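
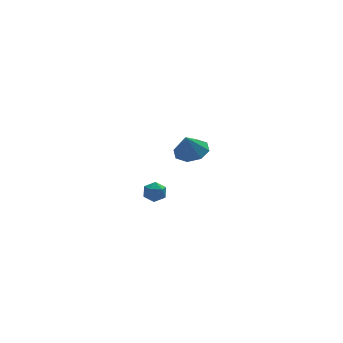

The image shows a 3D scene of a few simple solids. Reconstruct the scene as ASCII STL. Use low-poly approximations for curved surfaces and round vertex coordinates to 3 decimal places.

solid 
facet normal -0.869 0.453 -0.197
outer loop
vertex -0.71 -3.362 1.124
vertex -1.053 -3.928 1.335
vertex -0.895 -3.427 1.79
endloop
endfacet
facet normal -0.371 0.929 -0.012
outer loop
vertex -0.71 -3.362 1.124
vertex -0.895 -3.427 1.79
vertex -0.268 -3.179 1.627
endloop
endfacet
facet normal 0.175 0.866 -0.469
outer loop
vertex -0.71 -3.362 1.124
vertex -0.268 -3.179 1.627
vertex -0.038 -3.526 1.072
endloop
endfacet
facet normal 0.013 0.352 -0.936
outer loop
vertex -0.71 -3.362 1.124
vertex -0.038 -3.526 1.072
vertex -0.523 -3.989 0.891
endloop
endfacet
facet normal -0.633 0.097 -0.768
outer loop
vertex -0.71 -3.362 1.124
vertex -0.523 -3.989 0.891
vertex -1.053 -3.928 1.335
endloop
endfacet
facet normal -0.134 0.758 0.639
outer loop
vertex -0.268 -3.179 1.627
vertex -0.895 -3.427 1.79
vertex -0.337 -3.631 2.149
endloop
endfacet
facet normal -0.940 -0.012 0.340
outer loop
vertex -0.895 -3.427 1.79
vertex -1.053 -3.928 1.335
vertex -0.822 -4.094 1.968
endloop
endfacet
facet normal -0.557 -0.590 -0.584
outer loop
vertex -1.053 -3.928 1.335
vertex -0.523 -3.989 0.891
vertex -0.592 -4.441 1.413
endloop
endfacet
facet normal 0.487 -0.175 -0.856
outer loop
vertex -0.523 -3.989 0.891
vertex -0.038 -3.526 1.072
vertex 0.035 -4.193 1.25
endloop
endfacet
facet normal 0.748 0.656 -0.101
outer loop
vertex -0.038 -3.526 1.072
vertex -0.268 -3.179 1.627
vertex 0.193 -3.692 1.705
endloop
endfacet
facet normal -0.013 -0.352 0.936
outer loop
vertex -0.15 -4.258 1.916
vertex -0.337 -3.631 2.149
vertex -0.822 -4.094 1.968
endloop
endfacet
facet normal -0.175 -0.866 0.469
outer loop
vertex -0.15 -4.258 1.916
vertex -0.822 -4.094 1.968
vertex -0.592 -4.441 1.413
endloop
endfacet
facet normal 0.371 -0.929 0.012
outer loop
vertex -0.15 -4.258 1.916
vertex -0.592 -4.441 1.413
vertex 0.035 -4.193 1.25
endloop
endfacet
facet normal 0.869 -0.453 0.197
outer loop
vertex -0.15 -4.258 1.916
vertex 0.035 -4.193 1.25
vertex 0.193 -3.692 1.705
endloop
endfacet
facet normal 0.633 -0.097 0.768
outer loop
vertex -0.15 -4.258 1.916
vertex 0.193 -3.692 1.705
vertex -0.337 -3.631 2.149
endloop
endfacet
facet normal -0.487 0.175 0.856
outer loop
vertex -0.822 -4.094 1.968
vertex -0.337 -3.631 2.149
vertex -0.895 -3.427 1.79
endloop
endfacet
facet normal -0.748 -0.656 0.101
outer loop
vertex -0.592 -4.441 1.413
vertex -0.822 -4.094 1.968
vertex -1.053 -3.928 1.335
endloop
endfacet
facet normal 0.134 -0.758 -0.639
outer loop
vertex 0.035 -4.193 1.25
vertex -0.592 -4.441 1.413
vertex -0.523 -3.989 0.891
endloop
endfacet
facet normal 0.940 0.012 -0.340
outer loop
vertex 0.193 -3.692 1.705
vertex 0.035 -4.193 1.25
vertex -0.038 -3.526 1.072
endloop
endfacet
facet normal 0.557 0.590 0.584
outer loop
vertex -0.337 -3.631 2.149
vertex 0.193 -3.692 1.705
vertex -0.268 -3.179 1.627
endloop
endfacet
facet normal 0.304 0.227 -0.925
outer loop
vertex 4.554 3.813 0.258
vertex 3.584 3.599 -0.113
vertex 4.071 4.465 0.259
endloop
endfacet
facet normal 0.438 0.323 0.839
outer loop
vertex 4.554 3.813 0.258
vertex 4.071 4.465 0.259
vertex 3.156 3.281 1.193
endloop
endfacet
facet normal 0.304 0.227 -0.925
outer loop
vertex 4.071 4.465 0.259
vertex 3.584 3.599 -0.113
vertex 3.302 4.61 0.042
endloop
endfacet
facet normal -0.087 0.658 0.748
outer loop
vertex 4.071 4.465 0.259
vertex 3.302 4.61 0.042
vertex 3.156 3.281 1.193
endloop
endfacet
facet normal 0.303 0.226 -0.926
outer loop
vertex 3.302 4.61 0.042
vertex 3.584 3.599 -0.113
vertex 2.699 4.162 -0.265
endloop
endfacet
facet normal -0.663 0.530 0.528
outer loop
vertex 3.302 4.61 0.042
vertex 2.699 4.162 -0.265
vertex 3.156 3.281 1.193
endloop
endfacet
facet normal 0.303 0.227 -0.926
outer loop
vertex 2.699 4.162 -0.265
vertex 3.584 3.599 -0.113
vertex 2.614 3.386 -0.483
endloop
endfacet
facet normal -0.951 0.017 0.309
outer loop
vertex 2.699 4.162 -0.265
vertex 2.614 3.386 -0.483
vertex 3.156 3.281 1.193
endloop
endfacet
facet normal 0.303 0.226 -0.926
outer loop
vertex 2.614 3.386 -0.483
vertex 3.584 3.599 -0.113
vertex 3.097 2.734 -0.484
endloop
endfacet
facet normal -0.784 -0.581 0.217
outer loop
vertex 2.614 3.386 -0.483
vertex 3.097 2.734 -0.484
vertex 3.156 3.281 1.193
endloop
endfacet
facet normal 0.304 0.226 -0.926
outer loop
vertex 3.097 2.734 -0.484
vertex 3.584 3.599 -0.113
vertex 3.866 2.589 -0.267
endloop
endfacet
facet normal -0.259 -0.915 0.308
outer loop
vertex 3.097 2.734 -0.484
vertex 3.866 2.589 -0.267
vertex 3.156 3.281 1.193
endloop
endfacet
facet normal 0.304 0.226 -0.926
outer loop
vertex 3.866 2.589 -0.267
vertex 3.584 3.599 -0.113
vertex 4.469 3.036 0.04
endloop
endfacet
facet normal 0.316 -0.789 0.527
outer loop
vertex 3.866 2.589 -0.267
vertex 4.469 3.036 0.04
vertex 3.156 3.281 1.193
endloop
endfacet
facet normal 0.304 0.226 -0.925
outer loop
vertex 4.469 3.036 0.04
vertex 3.584 3.599 -0.113
vertex 4.554 3.813 0.258
endloop
endfacet
facet normal 0.605 -0.276 0.747
outer loop
vertex 4.469 3.036 0.04
vertex 4.554 3.813 0.258
vertex 3.156 3.281 1.193
endloop
endfacet

endsolid


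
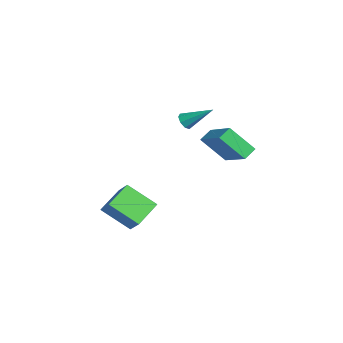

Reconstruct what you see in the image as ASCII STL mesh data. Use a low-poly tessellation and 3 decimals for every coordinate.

solid 
facet normal -0.392 -0.726 -0.566
outer loop
vertex -1.24 -0.075 1.753
vertex -1.607 0.244 1.598
vertex -1.14 0.122 1.431
endloop
endfacet
facet normal 0.957 -0.253 0.143
outer loop
vertex -1.24 -0.075 1.753
vertex -1.14 0.122 1.431
vertex -0.953 1.456 2.542
endloop
endfacet
facet normal -0.392 -0.725 -0.566
outer loop
vertex -1.14 0.122 1.431
vertex -1.607 0.244 1.598
vertex -1.314 0.391 1.207
endloop
endfacet
facet normal 0.881 0.223 -0.416
outer loop
vertex -1.14 0.122 1.431
vertex -1.314 0.391 1.207
vertex -0.953 1.456 2.542
endloop
endfacet
facet normal -0.391 -0.726 -0.566
outer loop
vertex -1.314 0.391 1.207
vertex -1.607 0.244 1.598
vertex -1.659 0.573 1.212
endloop
endfacet
facet normal 0.351 0.683 -0.640
outer loop
vertex -1.314 0.391 1.207
vertex -1.659 0.573 1.212
vertex -0.953 1.456 2.542
endloop
endfacet
facet normal -0.391 -0.726 -0.566
outer loop
vertex -1.659 0.573 1.212
vertex -1.607 0.244 1.598
vertex -1.973 0.562 1.443
endloop
endfacet
facet normal -0.323 0.858 -0.398
outer loop
vertex -1.659 0.573 1.212
vertex -1.973 0.562 1.443
vertex -0.953 1.456 2.542
endloop
endfacet
facet normal -0.390 -0.726 -0.567
outer loop
vertex -1.973 0.562 1.443
vertex -1.607 0.244 1.598
vertex -2.073 0.365 1.764
endloop
endfacet
facet normal -0.745 0.647 0.165
outer loop
vertex -1.973 0.562 1.443
vertex -2.073 0.365 1.764
vertex -0.953 1.456 2.542
endloop
endfacet
facet normal -0.390 -0.727 -0.565
outer loop
vertex -2.073 0.365 1.764
vertex -1.607 0.244 1.598
vertex -1.899 0.097 1.989
endloop
endfacet
facet normal -0.670 0.172 0.723
outer loop
vertex -2.073 0.365 1.764
vertex -1.899 0.097 1.989
vertex -0.953 1.456 2.542
endloop
endfacet
facet normal -0.391 -0.726 -0.565
outer loop
vertex -1.899 0.097 1.989
vertex -1.607 0.244 1.598
vertex -1.554 -0.085 1.984
endloop
endfacet
facet normal -0.139 -0.289 0.947
outer loop
vertex -1.899 0.097 1.989
vertex -1.554 -0.085 1.984
vertex -0.953 1.456 2.542
endloop
endfacet
facet normal -0.392 -0.726 -0.565
outer loop
vertex -1.554 -0.085 1.984
vertex -1.607 0.244 1.598
vertex -1.24 -0.075 1.753
endloop
endfacet
facet normal 0.534 -0.464 0.706
outer loop
vertex -1.554 -0.085 1.984
vertex -1.24 -0.075 1.753
vertex -0.953 1.456 2.542
endloop
endfacet
facet normal -0.554 0.718 0.421
outer loop
vertex 0.871 -3.64 -1.157
vertex 1.729 -3.457 -0.339
vertex 1.628 -2.432 -2.222
endloop
endfacet
facet normal -0.715 -0.153 -0.682
outer loop
vertex 2.471 -3.523 -2.861
vertex 0.871 -3.64 -1.157
vertex 1.628 -2.432 -2.222
endloop
endfacet
facet normal -0.555 0.718 0.420
outer loop
vertex 1.628 -2.432 -2.222
vertex 1.729 -3.457 -0.339
vertex 2.486 -2.248 -1.403
endloop
endfacet
facet normal 0.425 0.679 -0.598
outer loop
vertex 2.486 -2.248 -1.403
vertex 2.471 -3.523 -2.861
vertex 1.628 -2.432 -2.222
endloop
endfacet
facet normal -0.425 -0.679 0.598
outer loop
vertex 0.871 -3.64 -1.157
vertex 2.572 -4.548 -0.978
vertex 1.729 -3.457 -0.339
endloop
endfacet
facet normal -0.715 -0.152 -0.682
outer loop
vertex 1.714 -4.732 -1.797
vertex 0.871 -3.64 -1.157
vertex 2.471 -3.523 -2.861
endloop
endfacet
facet normal -0.425 -0.679 0.598
outer loop
vertex 1.714 -4.732 -1.797
vertex 2.572 -4.548 -0.978
vertex 0.871 -3.64 -1.157
endloop
endfacet
facet normal 0.715 0.153 0.682
outer loop
vertex 1.729 -3.457 -0.339
vertex 2.572 -4.548 -0.978
vertex 2.486 -2.248 -1.403
endloop
endfacet
facet normal 0.425 0.679 -0.598
outer loop
vertex 3.329 -3.34 -2.043
vertex 2.471 -3.523 -2.861
vertex 2.486 -2.248 -1.403
endloop
endfacet
facet normal 0.715 0.153 0.682
outer loop
vertex 2.486 -2.248 -1.403
vertex 2.572 -4.548 -0.978
vertex 3.329 -3.34 -2.043
endloop
endfacet
facet normal 0.555 -0.718 -0.421
outer loop
vertex 3.329 -3.34 -2.043
vertex 1.714 -4.732 -1.797
vertex 2.471 -3.523 -2.861
endloop
endfacet
facet normal 0.555 -0.718 -0.420
outer loop
vertex 2.572 -4.548 -0.978
vertex 1.714 -4.732 -1.797
vertex 3.329 -3.34 -2.043
endloop
endfacet
facet normal -0.859 -0.181 -0.478
outer loop
vertex -1.771 1.591 0.722
vertex -1.271 2.707 -0.599
vertex -1.423 0.972 0.331
endloop
endfacet
facet normal -0.278 -0.620 0.734
outer loop
vertex 0.391 1.353 1.339
vertex -1.771 1.591 0.722
vertex -1.423 0.972 0.331
endloop
endfacet
facet normal -0.860 -0.181 -0.477
outer loop
vertex -1.423 0.972 0.331
vertex -1.271 2.707 -0.599
vertex -0.924 2.088 -0.99
endloop
endfacet
facet normal 0.429 -0.763 -0.483
outer loop
vertex -0.924 2.088 -0.99
vertex 0.391 1.353 1.339
vertex -1.423 0.972 0.331
endloop
endfacet
facet normal -0.429 0.764 0.483
outer loop
vertex -1.771 1.591 0.722
vertex 0.543 3.088 0.409
vertex -1.271 2.707 -0.599
endloop
endfacet
facet normal -0.278 -0.619 0.734
outer loop
vertex 0.044 1.972 1.73
vertex -1.771 1.591 0.722
vertex 0.391 1.353 1.339
endloop
endfacet
facet normal -0.429 0.763 0.483
outer loop
vertex 0.044 1.972 1.73
vertex 0.543 3.088 0.409
vertex -1.771 1.591 0.722
endloop
endfacet
facet normal 0.278 0.620 -0.734
outer loop
vertex -1.271 2.707 -0.599
vertex 0.543 3.088 0.409
vertex -0.924 2.088 -0.99
endloop
endfacet
facet normal 0.429 -0.764 -0.483
outer loop
vertex 0.891 2.469 0.018
vertex 0.391 1.353 1.339
vertex -0.924 2.088 -0.99
endloop
endfacet
facet normal 0.278 0.620 -0.734
outer loop
vertex -0.924 2.088 -0.99
vertex 0.543 3.088 0.409
vertex 0.891 2.469 0.018
endloop
endfacet
facet normal 0.860 0.180 0.478
outer loop
vertex 0.891 2.469 0.018
vertex 0.044 1.972 1.73
vertex 0.391 1.353 1.339
endloop
endfacet
facet normal 0.860 0.181 0.478
outer loop
vertex 0.543 3.088 0.409
vertex 0.044 1.972 1.73
vertex 0.891 2.469 0.018
endloop
endfacet

endsolid


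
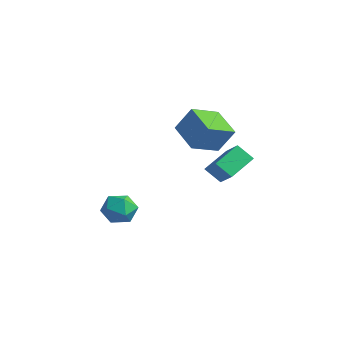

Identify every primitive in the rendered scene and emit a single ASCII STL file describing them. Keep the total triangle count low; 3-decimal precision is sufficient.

solid 
facet normal 0.483 0.767 -0.421
outer loop
vertex -1.907 -0.375 -3.587
vertex -2.695 0.348 -3.174
vertex -1.763 0.101 -2.555
endloop
endfacet
facet normal 0.938 0.246 -0.244
outer loop
vertex -1.907 -0.375 -3.587
vertex -1.763 0.101 -2.555
vertex -1.514 -1.006 -2.715
endloop
endfacet
facet normal 0.734 -0.348 -0.583
outer loop
vertex -1.907 -0.375 -3.587
vertex -1.514 -1.006 -2.715
vertex -2.292 -1.444 -3.433
endloop
endfacet
facet normal 0.153 -0.195 -0.969
outer loop
vertex -1.907 -0.375 -3.587
vertex -2.292 -1.444 -3.433
vertex -3.022 -0.607 -3.717
endloop
endfacet
facet normal -0.002 0.495 -0.869
outer loop
vertex -1.907 -0.375 -3.587
vertex -3.022 -0.607 -3.717
vertex -2.695 0.348 -3.174
endloop
endfacet
facet normal 0.880 0.132 0.457
outer loop
vertex -1.514 -1.006 -2.715
vertex -1.763 0.101 -2.555
vertex -2.058 -0.673 -1.763
endloop
endfacet
facet normal 0.145 0.975 0.171
outer loop
vertex -1.763 0.101 -2.555
vertex -2.695 0.348 -3.174
vertex -2.788 0.164 -2.047
endloop
endfacet
facet normal -0.640 0.533 -0.553
outer loop
vertex -2.695 0.348 -3.174
vertex -3.022 -0.607 -3.717
vertex -3.566 -0.274 -2.765
endloop
endfacet
facet normal -0.390 -0.582 -0.714
outer loop
vertex -3.022 -0.607 -3.717
vertex -2.292 -1.444 -3.433
vertex -3.317 -1.381 -2.925
endloop
endfacet
facet normal 0.550 -0.830 -0.090
outer loop
vertex -2.292 -1.444 -3.433
vertex -1.514 -1.006 -2.715
vertex -2.385 -1.628 -2.306
endloop
endfacet
facet normal -0.153 0.195 0.969
outer loop
vertex -3.173 -0.905 -1.893
vertex -2.058 -0.673 -1.763
vertex -2.788 0.164 -2.047
endloop
endfacet
facet normal -0.734 0.348 0.583
outer loop
vertex -3.173 -0.905 -1.893
vertex -2.788 0.164 -2.047
vertex -3.566 -0.274 -2.765
endloop
endfacet
facet normal -0.938 -0.246 0.244
outer loop
vertex -3.173 -0.905 -1.893
vertex -3.566 -0.274 -2.765
vertex -3.317 -1.381 -2.925
endloop
endfacet
facet normal -0.483 -0.767 0.421
outer loop
vertex -3.173 -0.905 -1.893
vertex -3.317 -1.381 -2.925
vertex -2.385 -1.628 -2.306
endloop
endfacet
facet normal 0.002 -0.495 0.869
outer loop
vertex -3.173 -0.905 -1.893
vertex -2.385 -1.628 -2.306
vertex -2.058 -0.673 -1.763
endloop
endfacet
facet normal 0.390 0.582 0.714
outer loop
vertex -2.788 0.164 -2.047
vertex -2.058 -0.673 -1.763
vertex -1.763 0.101 -2.555
endloop
endfacet
facet normal -0.550 0.830 0.090
outer loop
vertex -3.566 -0.274 -2.765
vertex -2.788 0.164 -2.047
vertex -2.695 0.348 -3.174
endloop
endfacet
facet normal -0.880 -0.132 -0.457
outer loop
vertex -3.317 -1.381 -2.925
vertex -3.566 -0.274 -2.765
vertex -3.022 -0.607 -3.717
endloop
endfacet
facet normal -0.145 -0.975 -0.171
outer loop
vertex -2.385 -1.628 -2.306
vertex -3.317 -1.381 -2.925
vertex -2.292 -1.444 -3.433
endloop
endfacet
facet normal 0.640 -0.533 0.553
outer loop
vertex -2.058 -0.673 -1.763
vertex -2.385 -1.628 -2.306
vertex -1.514 -1.006 -2.715
endloop
endfacet
facet normal -0.420 -0.307 -0.854
outer loop
vertex 1.852 0.852 3.16
vertex -0.005 1.257 3.927
vertex 1.958 2.677 2.452
endloop
endfacet
facet normal 0.906 -0.198 -0.374
outer loop
vertex 2.705 3.223 3.973
vertex 1.852 0.852 3.16
vertex 1.958 2.677 2.452
endloop
endfacet
facet normal -0.420 -0.307 -0.854
outer loop
vertex 1.958 2.677 2.452
vertex -0.005 1.257 3.927
vertex 0.1 3.082 3.22
endloop
endfacet
facet normal 0.054 0.931 -0.361
outer loop
vertex 0.1 3.082 3.22
vertex 2.705 3.223 3.973
vertex 1.958 2.677 2.452
endloop
endfacet
facet normal -0.054 -0.931 0.361
outer loop
vertex 1.852 0.852 3.16
vertex 0.742 1.803 5.448
vertex -0.005 1.257 3.927
endloop
endfacet
facet normal 0.906 -0.197 -0.375
outer loop
vertex 2.6 1.398 4.68
vertex 1.852 0.852 3.16
vertex 2.705 3.223 3.973
endloop
endfacet
facet normal -0.054 -0.931 0.361
outer loop
vertex 2.6 1.398 4.68
vertex 0.742 1.803 5.448
vertex 1.852 0.852 3.16
endloop
endfacet
facet normal -0.906 0.197 0.374
outer loop
vertex -0.005 1.257 3.927
vertex 0.742 1.803 5.448
vertex 0.1 3.082 3.22
endloop
endfacet
facet normal 0.054 0.931 -0.361
outer loop
vertex 0.848 3.628 4.74
vertex 2.705 3.223 3.973
vertex 0.1 3.082 3.22
endloop
endfacet
facet normal -0.906 0.198 0.375
outer loop
vertex 0.1 3.082 3.22
vertex 0.742 1.803 5.448
vertex 0.848 3.628 4.74
endloop
endfacet
facet normal 0.420 0.307 0.854
outer loop
vertex 0.848 3.628 4.74
vertex 2.6 1.398 4.68
vertex 2.705 3.223 3.973
endloop
endfacet
facet normal 0.420 0.307 0.854
outer loop
vertex 0.742 1.803 5.448
vertex 2.6 1.398 4.68
vertex 0.848 3.628 4.74
endloop
endfacet
facet normal -0.772 0.208 -0.601
outer loop
vertex 1.361 2.211 0.971
vertex 1.2 3.926 1.771
vertex 2.155 2.685 0.114
endloop
endfacet
facet normal 0.085 -0.903 -0.421
outer loop
vertex 3.46 2.334 1.129
vertex 1.361 2.211 0.971
vertex 2.155 2.685 0.114
endloop
endfacet
facet normal -0.772 0.208 -0.601
outer loop
vertex 2.155 2.685 0.114
vertex 1.2 3.926 1.771
vertex 1.994 4.4 0.915
endloop
endfacet
facet normal 0.630 0.376 -0.679
outer loop
vertex 1.994 4.4 0.915
vertex 3.46 2.334 1.129
vertex 2.155 2.685 0.114
endloop
endfacet
facet normal -0.630 -0.376 0.680
outer loop
vertex 1.361 2.211 0.971
vertex 2.505 3.575 2.786
vertex 1.2 3.926 1.771
endloop
endfacet
facet normal 0.085 -0.903 -0.421
outer loop
vertex 2.666 1.86 1.985
vertex 1.361 2.211 0.971
vertex 3.46 2.334 1.129
endloop
endfacet
facet normal -0.629 -0.377 0.680
outer loop
vertex 2.666 1.86 1.985
vertex 2.505 3.575 2.786
vertex 1.361 2.211 0.971
endloop
endfacet
facet normal -0.085 0.903 0.421
outer loop
vertex 1.2 3.926 1.771
vertex 2.505 3.575 2.786
vertex 1.994 4.4 0.915
endloop
endfacet
facet normal 0.629 0.376 -0.680
outer loop
vertex 3.299 4.049 1.929
vertex 3.46 2.334 1.129
vertex 1.994 4.4 0.915
endloop
endfacet
facet normal -0.084 0.903 0.421
outer loop
vertex 1.994 4.4 0.915
vertex 2.505 3.575 2.786
vertex 3.299 4.049 1.929
endloop
endfacet
facet normal 0.772 -0.208 0.601
outer loop
vertex 3.299 4.049 1.929
vertex 2.666 1.86 1.985
vertex 3.46 2.334 1.129
endloop
endfacet
facet normal 0.772 -0.208 0.600
outer loop
vertex 2.505 3.575 2.786
vertex 2.666 1.86 1.985
vertex 3.299 4.049 1.929
endloop
endfacet

endsolid


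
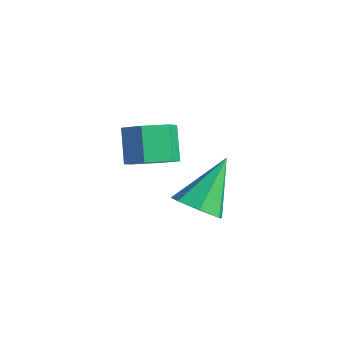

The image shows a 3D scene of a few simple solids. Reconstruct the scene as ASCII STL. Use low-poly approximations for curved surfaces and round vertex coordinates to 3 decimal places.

solid 
facet normal 0.161 -0.699 -0.696
outer loop
vertex -1.079 2.837 3.249
vertex -1.524 3.135 2.847
vertex -0.864 3.242 2.892
endloop
endfacet
facet normal 0.795 0.105 0.598
outer loop
vertex -1.079 2.837 3.249
vertex -0.864 3.242 2.892
vertex -1.776 4.225 3.933
endloop
endfacet
facet normal 0.161 -0.699 -0.697
outer loop
vertex -0.864 3.242 2.892
vertex -1.524 3.135 2.847
vertex -1.146 3.567 2.501
endloop
endfacet
facet normal 0.743 0.669 0.020
outer loop
vertex -0.864 3.242 2.892
vertex -1.146 3.567 2.501
vertex -1.776 4.225 3.933
endloop
endfacet
facet normal 0.162 -0.699 -0.696
outer loop
vertex -1.146 3.567 2.501
vertex -1.524 3.135 2.847
vertex -1.713 3.566 2.37
endloop
endfacet
facet normal 0.087 0.919 -0.384
outer loop
vertex -1.146 3.567 2.501
vertex -1.713 3.566 2.37
vertex -1.776 4.225 3.933
endloop
endfacet
facet normal 0.162 -0.699 -0.696
outer loop
vertex -1.713 3.566 2.37
vertex -1.524 3.135 2.847
vertex -2.137 3.241 2.598
endloop
endfacet
facet normal -0.678 0.667 -0.309
outer loop
vertex -1.713 3.566 2.37
vertex -2.137 3.241 2.598
vertex -1.776 4.225 3.933
endloop
endfacet
facet normal 0.163 -0.698 -0.697
outer loop
vertex -2.137 3.241 2.598
vertex -1.524 3.135 2.847
vertex -2.1 2.835 3.013
endloop
endfacet
facet normal -0.977 0.103 0.188
outer loop
vertex -2.137 3.241 2.598
vertex -2.1 2.835 3.013
vertex -1.776 4.225 3.933
endloop
endfacet
facet normal 0.163 -0.699 -0.696
outer loop
vertex -2.1 2.835 3.013
vertex -1.524 3.135 2.847
vertex -1.629 2.656 3.303
endloop
endfacet
facet normal -0.584 -0.349 0.733
outer loop
vertex -2.1 2.835 3.013
vertex -1.629 2.656 3.303
vertex -1.776 4.225 3.933
endloop
endfacet
facet normal 0.162 -0.699 -0.697
outer loop
vertex -1.629 2.656 3.303
vertex -1.524 3.135 2.847
vertex -1.079 2.837 3.249
endloop
endfacet
facet normal 0.204 -0.348 0.915
outer loop
vertex -1.629 2.656 3.303
vertex -1.079 2.837 3.249
vertex -1.776 4.225 3.933
endloop
endfacet
facet normal 0.552 -0.356 -0.754
outer loop
vertex -3.352 3.045 3.362
vertex -3.64 3.503 2.935
vertex -3.065 3.667 3.279
endloop
endfacet
facet normal 0.722 -0.247 0.647
outer loop
vertex -3.352 3.045 3.362
vertex -3.065 3.667 3.279
vertex -3.933 3.418 4.153
endloop
endfacet
facet normal 0.722 -0.247 0.647
outer loop
vertex -3.933 3.418 4.153
vertex -3.065 3.667 3.279
vertex -3.646 4.04 4.07
endloop
endfacet
facet normal -0.554 0.356 0.753
outer loop
vertex -3.933 3.418 4.153
vertex -3.646 4.04 4.07
vertex -4.22 3.877 3.725
endloop
endfacet
facet normal 0.552 -0.357 -0.753
outer loop
vertex -3.065 3.667 3.279
vertex -3.64 3.503 2.935
vertex -3.353 4.125 2.851
endloop
endfacet
facet normal 0.721 0.658 0.219
outer loop
vertex -3.065 3.667 3.279
vertex -3.353 4.125 2.851
vertex -3.646 4.04 4.07
endloop
endfacet
facet normal 0.721 0.657 0.219
outer loop
vertex -3.646 4.04 4.07
vertex -3.353 4.125 2.851
vertex -3.934 4.499 3.642
endloop
endfacet
facet normal -0.554 0.355 0.753
outer loop
vertex -3.646 4.04 4.07
vertex -3.934 4.499 3.642
vertex -4.22 3.877 3.725
endloop
endfacet
facet normal 0.553 -0.357 -0.753
outer loop
vertex -3.353 4.125 2.851
vertex -3.64 3.503 2.935
vertex -3.927 3.962 2.507
endloop
endfacet
facet normal -0.000 0.904 -0.428
outer loop
vertex -3.353 4.125 2.851
vertex -3.927 3.962 2.507
vertex -3.934 4.499 3.642
endloop
endfacet
facet normal -0.002 0.904 -0.428
outer loop
vertex -3.934 4.499 3.642
vertex -3.927 3.962 2.507
vertex -4.508 4.335 3.298
endloop
endfacet
facet normal -0.553 0.355 0.754
outer loop
vertex -3.934 4.499 3.642
vertex -4.508 4.335 3.298
vertex -4.22 3.877 3.725
endloop
endfacet
facet normal 0.554 -0.356 -0.753
outer loop
vertex -3.927 3.962 2.507
vertex -3.64 3.503 2.935
vertex -4.214 3.34 2.59
endloop
endfacet
facet normal -0.722 0.247 -0.647
outer loop
vertex -3.927 3.962 2.507
vertex -4.214 3.34 2.59
vertex -4.508 4.335 3.298
endloop
endfacet
facet normal -0.722 0.247 -0.647
outer loop
vertex -4.508 4.335 3.298
vertex -4.214 3.34 2.59
vertex -4.795 3.713 3.381
endloop
endfacet
facet normal -0.552 0.356 0.754
outer loop
vertex -4.508 4.335 3.298
vertex -4.795 3.713 3.381
vertex -4.22 3.877 3.725
endloop
endfacet
facet normal 0.554 -0.355 -0.753
outer loop
vertex -4.214 3.34 2.59
vertex -3.64 3.503 2.935
vertex -3.926 2.881 3.018
endloop
endfacet
facet normal -0.721 -0.657 -0.220
outer loop
vertex -4.214 3.34 2.59
vertex -3.926 2.881 3.018
vertex -4.795 3.713 3.381
endloop
endfacet
facet normal -0.721 -0.658 -0.219
outer loop
vertex -4.795 3.713 3.381
vertex -3.926 2.881 3.018
vertex -4.507 3.255 3.809
endloop
endfacet
facet normal -0.552 0.357 0.753
outer loop
vertex -4.795 3.713 3.381
vertex -4.507 3.255 3.809
vertex -4.22 3.877 3.725
endloop
endfacet
facet normal 0.553 -0.355 -0.754
outer loop
vertex -3.926 2.881 3.018
vertex -3.64 3.503 2.935
vertex -3.352 3.045 3.362
endloop
endfacet
facet normal 0.001 -0.904 0.428
outer loop
vertex -3.926 2.881 3.018
vertex -3.352 3.045 3.362
vertex -4.507 3.255 3.809
endloop
endfacet
facet normal 0.001 -0.904 0.427
outer loop
vertex -4.507 3.255 3.809
vertex -3.352 3.045 3.362
vertex -3.933 3.418 4.153
endloop
endfacet
facet normal -0.553 0.357 0.753
outer loop
vertex -4.507 3.255 3.809
vertex -3.933 3.418 4.153
vertex -4.22 3.877 3.725
endloop
endfacet

endsolid


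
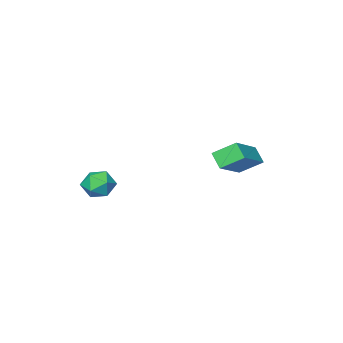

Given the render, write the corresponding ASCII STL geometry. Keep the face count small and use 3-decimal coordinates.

solid 
facet normal 0.039 -0.280 0.959
outer loop
vertex 2.663 -0.024 -0.131
vertex 2.997 -0.695 -0.34
vertex 3.438 -0.075 -0.177
endloop
endfacet
facet normal 0.082 0.430 0.899
outer loop
vertex 2.663 -0.024 -0.131
vertex 3.438 -0.075 -0.177
vertex 3.073 0.557 -0.446
endloop
endfacet
facet normal -0.503 0.658 0.560
outer loop
vertex 2.663 -0.024 -0.131
vertex 3.073 0.557 -0.446
vertex 2.407 0.328 -0.775
endloop
endfacet
facet normal -0.907 0.091 0.410
outer loop
vertex 2.663 -0.024 -0.131
vertex 2.407 0.328 -0.775
vertex 2.359 -0.445 -0.71
endloop
endfacet
facet normal -0.573 -0.490 0.657
outer loop
vertex 2.663 -0.024 -0.131
vertex 2.359 -0.445 -0.71
vertex 2.997 -0.695 -0.34
endloop
endfacet
facet normal 0.647 0.583 0.492
outer loop
vertex 3.073 0.557 -0.446
vertex 3.438 -0.075 -0.177
vertex 3.661 0.245 -0.85
endloop
endfacet
facet normal 0.578 -0.566 0.588
outer loop
vertex 3.438 -0.075 -0.177
vertex 2.997 -0.695 -0.34
vertex 3.613 -0.528 -0.785
endloop
endfacet
facet normal -0.412 -0.906 0.099
outer loop
vertex 2.997 -0.695 -0.34
vertex 2.359 -0.445 -0.71
vertex 2.947 -0.757 -1.114
endloop
endfacet
facet normal -0.953 0.034 -0.300
outer loop
vertex 2.359 -0.445 -0.71
vertex 2.407 0.328 -0.775
vertex 2.582 -0.125 -1.383
endloop
endfacet
facet normal -0.299 0.952 -0.057
outer loop
vertex 2.407 0.328 -0.775
vertex 3.073 0.557 -0.446
vertex 3.023 0.495 -1.22
endloop
endfacet
facet normal 0.907 -0.091 -0.410
outer loop
vertex 3.357 -0.176 -1.429
vertex 3.661 0.245 -0.85
vertex 3.613 -0.528 -0.785
endloop
endfacet
facet normal 0.503 -0.658 -0.560
outer loop
vertex 3.357 -0.176 -1.429
vertex 3.613 -0.528 -0.785
vertex 2.947 -0.757 -1.114
endloop
endfacet
facet normal -0.082 -0.430 -0.899
outer loop
vertex 3.357 -0.176 -1.429
vertex 2.947 -0.757 -1.114
vertex 2.582 -0.125 -1.383
endloop
endfacet
facet normal -0.039 0.280 -0.959
outer loop
vertex 3.357 -0.176 -1.429
vertex 2.582 -0.125 -1.383
vertex 3.023 0.495 -1.22
endloop
endfacet
facet normal 0.573 0.490 -0.657
outer loop
vertex 3.357 -0.176 -1.429
vertex 3.023 0.495 -1.22
vertex 3.661 0.245 -0.85
endloop
endfacet
facet normal 0.953 -0.034 0.300
outer loop
vertex 3.613 -0.528 -0.785
vertex 3.661 0.245 -0.85
vertex 3.438 -0.075 -0.177
endloop
endfacet
facet normal 0.299 -0.952 0.057
outer loop
vertex 2.947 -0.757 -1.114
vertex 3.613 -0.528 -0.785
vertex 2.997 -0.695 -0.34
endloop
endfacet
facet normal -0.647 -0.583 -0.492
outer loop
vertex 2.582 -0.125 -1.383
vertex 2.947 -0.757 -1.114
vertex 2.359 -0.445 -0.71
endloop
endfacet
facet normal -0.578 0.566 -0.588
outer loop
vertex 3.023 0.495 -1.22
vertex 2.582 -0.125 -1.383
vertex 2.407 0.328 -0.775
endloop
endfacet
facet normal 0.412 0.906 -0.099
outer loop
vertex 3.661 0.245 -0.85
vertex 3.023 0.495 -1.22
vertex 3.073 0.557 -0.446
endloop
endfacet
facet normal -0.557 0.624 0.549
outer loop
vertex -1.464 3.086 1.38
vertex -1.371 3.703 0.773
vertex -3.046 2.453 0.495
endloop
endfacet
facet normal -0.106 -0.709 0.697
outer loop
vertex -2.389 1.717 -0.153
vertex -1.464 3.086 1.38
vertex -3.046 2.453 0.495
endloop
endfacet
facet normal -0.557 0.624 0.548
outer loop
vertex -3.046 2.453 0.495
vertex -1.371 3.703 0.773
vertex -2.953 3.069 -0.112
endloop
endfacet
facet normal -0.824 -0.330 -0.461
outer loop
vertex -2.953 3.069 -0.112
vertex -2.389 1.717 -0.153
vertex -3.046 2.453 0.495
endloop
endfacet
facet normal 0.824 0.329 0.461
outer loop
vertex -1.464 3.086 1.38
vertex -0.714 2.967 0.125
vertex -1.371 3.703 0.773
endloop
endfacet
facet normal -0.106 -0.709 0.697
outer loop
vertex -0.807 2.351 0.732
vertex -1.464 3.086 1.38
vertex -2.389 1.717 -0.153
endloop
endfacet
facet normal 0.824 0.330 0.461
outer loop
vertex -0.807 2.351 0.732
vertex -0.714 2.967 0.125
vertex -1.464 3.086 1.38
endloop
endfacet
facet normal 0.106 0.709 -0.697
outer loop
vertex -1.371 3.703 0.773
vertex -0.714 2.967 0.125
vertex -2.953 3.069 -0.112
endloop
endfacet
facet normal -0.824 -0.330 -0.461
outer loop
vertex -2.296 2.334 -0.76
vertex -2.389 1.717 -0.153
vertex -2.953 3.069 -0.112
endloop
endfacet
facet normal 0.106 0.709 -0.697
outer loop
vertex -2.953 3.069 -0.112
vertex -0.714 2.967 0.125
vertex -2.296 2.334 -0.76
endloop
endfacet
facet normal 0.557 -0.624 -0.549
outer loop
vertex -2.296 2.334 -0.76
vertex -0.807 2.351 0.732
vertex -2.389 1.717 -0.153
endloop
endfacet
facet normal 0.556 -0.624 -0.548
outer loop
vertex -0.714 2.967 0.125
vertex -0.807 2.351 0.732
vertex -2.296 2.334 -0.76
endloop
endfacet

endsolid


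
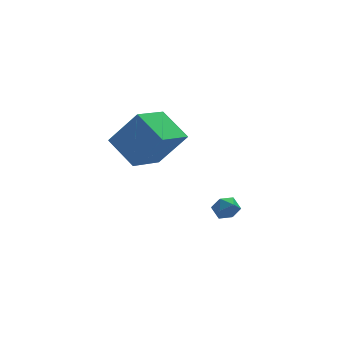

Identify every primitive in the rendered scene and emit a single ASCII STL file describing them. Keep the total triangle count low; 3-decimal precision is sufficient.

solid 
facet normal -0.564 0.216 -0.797
outer loop
vertex -3.755 -4.242 1.843
vertex -4.434 -2.893 2.688
vertex -2.367 -3.118 1.165
endloop
endfacet
facet normal 0.393 -0.779 -0.488
outer loop
vertex -1.246 -3.547 2.752
vertex -3.755 -4.242 1.843
vertex -2.367 -3.118 1.165
endloop
endfacet
facet normal -0.564 0.216 -0.797
outer loop
vertex -2.367 -3.118 1.165
vertex -4.434 -2.893 2.688
vertex -3.046 -1.77 2.01
endloop
endfacet
facet normal 0.727 0.588 -0.354
outer loop
vertex -3.046 -1.77 2.01
vertex -1.246 -3.547 2.752
vertex -2.367 -3.118 1.165
endloop
endfacet
facet normal -0.727 -0.588 0.355
outer loop
vertex -3.755 -4.242 1.843
vertex -3.313 -3.322 4.275
vertex -4.434 -2.893 2.688
endloop
endfacet
facet normal 0.393 -0.780 -0.488
outer loop
vertex -2.634 -4.67 3.43
vertex -3.755 -4.242 1.843
vertex -1.246 -3.547 2.752
endloop
endfacet
facet normal -0.727 -0.588 0.355
outer loop
vertex -2.634 -4.67 3.43
vertex -3.313 -3.322 4.275
vertex -3.755 -4.242 1.843
endloop
endfacet
facet normal -0.392 0.780 0.488
outer loop
vertex -4.434 -2.893 2.688
vertex -3.313 -3.322 4.275
vertex -3.046 -1.77 2.01
endloop
endfacet
facet normal 0.727 0.588 -0.355
outer loop
vertex -1.925 -2.198 3.597
vertex -1.246 -3.547 2.752
vertex -3.046 -1.77 2.01
endloop
endfacet
facet normal -0.393 0.780 0.488
outer loop
vertex -3.046 -1.77 2.01
vertex -3.313 -3.322 4.275
vertex -1.925 -2.198 3.597
endloop
endfacet
facet normal 0.564 -0.216 0.797
outer loop
vertex -1.925 -2.198 3.597
vertex -2.634 -4.67 3.43
vertex -1.246 -3.547 2.752
endloop
endfacet
facet normal 0.564 -0.216 0.797
outer loop
vertex -3.313 -3.322 4.275
vertex -2.634 -4.67 3.43
vertex -1.925 -2.198 3.597
endloop
endfacet
facet normal -0.605 0.785 -0.134
outer loop
vertex 0.314 -2.857 -2.494
vertex -0.093 -3.091 -2.027
vertex 0.401 -2.682 -1.861
endloop
endfacet
facet normal 0.075 0.958 -0.275
outer loop
vertex 0.314 -2.857 -2.494
vertex 0.401 -2.682 -1.861
vertex 0.925 -2.831 -2.238
endloop
endfacet
facet normal 0.309 0.527 -0.791
outer loop
vertex 0.314 -2.857 -2.494
vertex 0.925 -2.831 -2.238
vertex 0.754 -3.331 -2.638
endloop
endfacet
facet normal -0.224 0.087 -0.971
outer loop
vertex 0.314 -2.857 -2.494
vertex 0.754 -3.331 -2.638
vertex 0.125 -3.492 -2.507
endloop
endfacet
facet normal -0.788 0.246 -0.564
outer loop
vertex 0.314 -2.857 -2.494
vertex 0.125 -3.492 -2.507
vertex -0.093 -3.091 -2.027
endloop
endfacet
facet normal 0.460 0.832 0.311
outer loop
vertex 0.925 -2.831 -2.238
vertex 0.401 -2.682 -1.861
vertex 0.895 -3.048 -1.613
endloop
endfacet
facet normal -0.637 0.551 0.539
outer loop
vertex 0.401 -2.682 -1.861
vertex -0.093 -3.091 -2.027
vertex 0.266 -3.209 -1.482
endloop
endfacet
facet normal -0.934 -0.321 -0.156
outer loop
vertex -0.093 -3.091 -2.027
vertex 0.125 -3.492 -2.507
vertex 0.095 -3.709 -1.882
endloop
endfacet
facet normal -0.021 -0.580 -0.814
outer loop
vertex 0.125 -3.492 -2.507
vertex 0.754 -3.331 -2.638
vertex 0.619 -3.858 -2.259
endloop
endfacet
facet normal 0.841 0.133 -0.525
outer loop
vertex 0.754 -3.331 -2.638
vertex 0.925 -2.831 -2.238
vertex 1.113 -3.449 -2.093
endloop
endfacet
facet normal 0.224 -0.087 0.971
outer loop
vertex 0.706 -3.683 -1.626
vertex 0.895 -3.048 -1.613
vertex 0.266 -3.209 -1.482
endloop
endfacet
facet normal -0.309 -0.527 0.791
outer loop
vertex 0.706 -3.683 -1.626
vertex 0.266 -3.209 -1.482
vertex 0.095 -3.709 -1.882
endloop
endfacet
facet normal -0.075 -0.958 0.275
outer loop
vertex 0.706 -3.683 -1.626
vertex 0.095 -3.709 -1.882
vertex 0.619 -3.858 -2.259
endloop
endfacet
facet normal 0.605 -0.785 0.134
outer loop
vertex 0.706 -3.683 -1.626
vertex 0.619 -3.858 -2.259
vertex 1.113 -3.449 -2.093
endloop
endfacet
facet normal 0.788 -0.246 0.564
outer loop
vertex 0.706 -3.683 -1.626
vertex 1.113 -3.449 -2.093
vertex 0.895 -3.048 -1.613
endloop
endfacet
facet normal 0.021 0.580 0.814
outer loop
vertex 0.266 -3.209 -1.482
vertex 0.895 -3.048 -1.613
vertex 0.401 -2.682 -1.861
endloop
endfacet
facet normal -0.841 -0.133 0.525
outer loop
vertex 0.095 -3.709 -1.882
vertex 0.266 -3.209 -1.482
vertex -0.093 -3.091 -2.027
endloop
endfacet
facet normal -0.460 -0.832 -0.311
outer loop
vertex 0.619 -3.858 -2.259
vertex 0.095 -3.709 -1.882
vertex 0.125 -3.492 -2.507
endloop
endfacet
facet normal 0.637 -0.551 -0.539
outer loop
vertex 1.113 -3.449 -2.093
vertex 0.619 -3.858 -2.259
vertex 0.754 -3.331 -2.638
endloop
endfacet
facet normal 0.934 0.321 0.156
outer loop
vertex 0.895 -3.048 -1.613
vertex 1.113 -3.449 -2.093
vertex 0.925 -2.831 -2.238
endloop
endfacet

endsolid


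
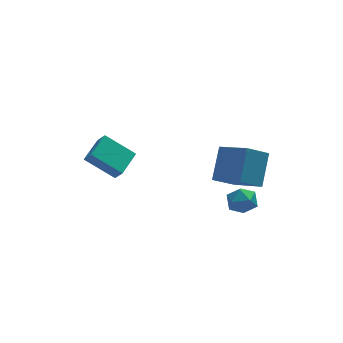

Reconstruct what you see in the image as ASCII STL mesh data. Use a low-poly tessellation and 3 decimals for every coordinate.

solid 
facet normal -0.706 0.423 0.568
outer loop
vertex -3.894 1.489 0.883
vertex -2.821 2.711 1.306
vertex -4.182 1.997 0.146
endloop
endfacet
facet normal -0.638 -0.727 -0.252
outer loop
vertex -2.699 1.109 -1.046
vertex -3.894 1.489 0.883
vertex -4.182 1.997 0.146
endloop
endfacet
facet normal -0.706 0.423 0.568
outer loop
vertex -4.182 1.997 0.146
vertex -2.821 2.711 1.306
vertex -3.109 3.219 0.57
endloop
endfacet
facet normal -0.306 0.541 -0.784
outer loop
vertex -3.109 3.219 0.57
vertex -2.699 1.109 -1.046
vertex -4.182 1.997 0.146
endloop
endfacet
facet normal 0.306 -0.540 0.784
outer loop
vertex -3.894 1.489 0.883
vertex -1.338 1.823 0.114
vertex -2.821 2.711 1.306
endloop
endfacet
facet normal -0.638 -0.727 -0.252
outer loop
vertex -2.411 0.601 -0.31
vertex -3.894 1.489 0.883
vertex -2.699 1.109 -1.046
endloop
endfacet
facet normal 0.306 -0.541 0.783
outer loop
vertex -2.411 0.601 -0.31
vertex -1.338 1.823 0.114
vertex -3.894 1.489 0.883
endloop
endfacet
facet normal 0.638 0.727 0.252
outer loop
vertex -2.821 2.711 1.306
vertex -1.338 1.823 0.114
vertex -3.109 3.219 0.57
endloop
endfacet
facet normal -0.307 0.540 -0.783
outer loop
vertex -1.626 2.331 -0.623
vertex -2.699 1.109 -1.046
vertex -3.109 3.219 0.57
endloop
endfacet
facet normal 0.638 0.727 0.252
outer loop
vertex -3.109 3.219 0.57
vertex -1.338 1.823 0.114
vertex -1.626 2.331 -0.623
endloop
endfacet
facet normal 0.706 -0.423 -0.568
outer loop
vertex -1.626 2.331 -0.623
vertex -2.411 0.601 -0.31
vertex -2.699 1.109 -1.046
endloop
endfacet
facet normal 0.706 -0.423 -0.568
outer loop
vertex -1.338 1.823 0.114
vertex -2.411 0.601 -0.31
vertex -1.626 2.331 -0.623
endloop
endfacet
facet normal -0.454 0.772 -0.445
outer loop
vertex 2.439 -1.093 2.137
vertex 3.722 -0.852 1.246
vertex 1.653 -2.413 0.648
endloop
endfacet
facet normal -0.812 -0.152 0.564
outer loop
vertex 2.638 -4.088 1.614
vertex 2.439 -1.093 2.137
vertex 1.653 -2.413 0.648
endloop
endfacet
facet normal -0.454 0.772 -0.445
outer loop
vertex 1.653 -2.413 0.648
vertex 3.722 -0.852 1.246
vertex 2.935 -2.172 -0.243
endloop
endfacet
facet normal -0.367 -0.617 -0.696
outer loop
vertex 2.935 -2.172 -0.243
vertex 2.638 -4.088 1.614
vertex 1.653 -2.413 0.648
endloop
endfacet
facet normal 0.367 0.617 0.696
outer loop
vertex 2.439 -1.093 2.137
vertex 4.707 -2.527 2.212
vertex 3.722 -0.852 1.246
endloop
endfacet
facet normal -0.812 -0.152 0.564
outer loop
vertex 3.425 -2.768 3.103
vertex 2.439 -1.093 2.137
vertex 2.638 -4.088 1.614
endloop
endfacet
facet normal 0.367 0.617 0.696
outer loop
vertex 3.425 -2.768 3.103
vertex 4.707 -2.527 2.212
vertex 2.439 -1.093 2.137
endloop
endfacet
facet normal 0.812 0.152 -0.564
outer loop
vertex 3.722 -0.852 1.246
vertex 4.707 -2.527 2.212
vertex 2.935 -2.172 -0.243
endloop
endfacet
facet normal -0.367 -0.617 -0.696
outer loop
vertex 3.921 -3.847 0.723
vertex 2.638 -4.088 1.614
vertex 2.935 -2.172 -0.243
endloop
endfacet
facet normal 0.812 0.153 -0.564
outer loop
vertex 2.935 -2.172 -0.243
vertex 4.707 -2.527 2.212
vertex 3.921 -3.847 0.723
endloop
endfacet
facet normal 0.454 -0.772 0.445
outer loop
vertex 3.921 -3.847 0.723
vertex 3.425 -2.768 3.103
vertex 2.638 -4.088 1.614
endloop
endfacet
facet normal 0.454 -0.772 0.445
outer loop
vertex 4.707 -2.527 2.212
vertex 3.425 -2.768 3.103
vertex 3.921 -3.847 0.723
endloop
endfacet
facet normal -0.705 0.106 0.702
outer loop
vertex 2.583 -2.058 -1.118
vertex 2.597 -2.981 -0.964
vertex 3.165 -2.417 -0.479
endloop
endfacet
facet normal -0.298 0.690 0.659
outer loop
vertex 2.583 -2.058 -1.118
vertex 3.165 -2.417 -0.479
vertex 3.461 -1.74 -1.054
endloop
endfacet
facet normal -0.340 0.940 -0.008
outer loop
vertex 2.583 -2.058 -1.118
vertex 3.461 -1.74 -1.054
vertex 3.076 -1.886 -1.895
endloop
endfacet
facet normal -0.773 0.510 -0.377
outer loop
vertex 2.583 -2.058 -1.118
vertex 3.076 -1.886 -1.895
vertex 2.542 -2.653 -1.839
endloop
endfacet
facet normal -0.998 -0.005 0.061
outer loop
vertex 2.583 -2.058 -1.118
vertex 2.542 -2.653 -1.839
vertex 2.597 -2.981 -0.964
endloop
endfacet
facet normal 0.379 0.497 0.781
outer loop
vertex 3.461 -1.74 -1.054
vertex 3.165 -2.417 -0.479
vertex 4.018 -2.467 -0.861
endloop
endfacet
facet normal -0.280 -0.448 0.849
outer loop
vertex 3.165 -2.417 -0.479
vertex 2.597 -2.981 -0.964
vertex 3.484 -3.234 -0.805
endloop
endfacet
facet normal -0.755 -0.628 -0.188
outer loop
vertex 2.597 -2.981 -0.964
vertex 2.542 -2.653 -1.839
vertex 3.099 -3.38 -1.646
endloop
endfacet
facet normal -0.390 0.206 -0.898
outer loop
vertex 2.542 -2.653 -1.839
vertex 3.076 -1.886 -1.895
vertex 3.395 -2.703 -2.221
endloop
endfacet
facet normal 0.311 0.902 -0.299
outer loop
vertex 3.076 -1.886 -1.895
vertex 3.461 -1.74 -1.054
vertex 3.963 -2.139 -1.736
endloop
endfacet
facet normal 0.773 -0.510 0.377
outer loop
vertex 3.977 -3.062 -1.582
vertex 4.018 -2.467 -0.861
vertex 3.484 -3.234 -0.805
endloop
endfacet
facet normal 0.340 -0.940 0.008
outer loop
vertex 3.977 -3.062 -1.582
vertex 3.484 -3.234 -0.805
vertex 3.099 -3.38 -1.646
endloop
endfacet
facet normal 0.298 -0.690 -0.659
outer loop
vertex 3.977 -3.062 -1.582
vertex 3.099 -3.38 -1.646
vertex 3.395 -2.703 -2.221
endloop
endfacet
facet normal 0.705 -0.106 -0.702
outer loop
vertex 3.977 -3.062 -1.582
vertex 3.395 -2.703 -2.221
vertex 3.963 -2.139 -1.736
endloop
endfacet
facet normal 0.998 0.005 -0.061
outer loop
vertex 3.977 -3.062 -1.582
vertex 3.963 -2.139 -1.736
vertex 4.018 -2.467 -0.861
endloop
endfacet
facet normal 0.390 -0.206 0.898
outer loop
vertex 3.484 -3.234 -0.805
vertex 4.018 -2.467 -0.861
vertex 3.165 -2.417 -0.479
endloop
endfacet
facet normal -0.311 -0.902 0.299
outer loop
vertex 3.099 -3.38 -1.646
vertex 3.484 -3.234 -0.805
vertex 2.597 -2.981 -0.964
endloop
endfacet
facet normal -0.379 -0.497 -0.781
outer loop
vertex 3.395 -2.703 -2.221
vertex 3.099 -3.38 -1.646
vertex 2.542 -2.653 -1.839
endloop
endfacet
facet normal 0.280 0.448 -0.849
outer loop
vertex 3.963 -2.139 -1.736
vertex 3.395 -2.703 -2.221
vertex 3.076 -1.886 -1.895
endloop
endfacet
facet normal 0.755 0.628 0.188
outer loop
vertex 4.018 -2.467 -0.861
vertex 3.963 -2.139 -1.736
vertex 3.461 -1.74 -1.054
endloop
endfacet

endsolid


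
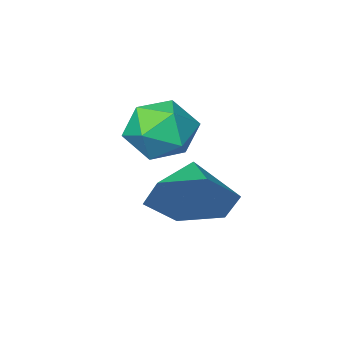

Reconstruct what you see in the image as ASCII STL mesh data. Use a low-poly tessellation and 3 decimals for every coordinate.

solid 
facet normal -0.594 0.296 0.748
outer loop
vertex 2.632 1.318 1.293
vertex 2.927 0.641 1.795
vertex 3.347 1.429 1.817
endloop
endfacet
facet normal -0.390 0.851 0.351
outer loop
vertex 2.632 1.318 1.293
vertex 3.347 1.429 1.817
vertex 3.342 1.768 0.99
endloop
endfacet
facet normal -0.601 0.733 -0.320
outer loop
vertex 2.632 1.318 1.293
vertex 3.342 1.768 0.99
vertex 2.92 1.189 0.457
endloop
endfacet
facet normal -0.935 0.104 -0.338
outer loop
vertex 2.632 1.318 1.293
vertex 2.92 1.189 0.457
vertex 2.663 0.492 0.954
endloop
endfacet
facet normal -0.932 -0.167 0.322
outer loop
vertex 2.632 1.318 1.293
vertex 2.663 0.492 0.954
vertex 2.927 0.641 1.795
endloop
endfacet
facet normal 0.323 0.876 0.357
outer loop
vertex 3.342 1.768 0.99
vertex 3.347 1.429 1.817
vertex 4.077 1.368 1.306
endloop
endfacet
facet normal -0.008 -0.024 1.000
outer loop
vertex 3.347 1.429 1.817
vertex 2.927 0.641 1.795
vertex 3.82 0.671 1.803
endloop
endfacet
facet normal -0.554 -0.772 0.311
outer loop
vertex 2.927 0.641 1.795
vertex 2.663 0.492 0.954
vertex 3.398 0.092 1.27
endloop
endfacet
facet normal -0.559 -0.335 -0.759
outer loop
vertex 2.663 0.492 0.954
vertex 2.92 1.189 0.457
vertex 3.393 0.431 0.443
endloop
endfacet
facet normal -0.016 0.684 -0.730
outer loop
vertex 2.92 1.189 0.457
vertex 3.342 1.768 0.99
vertex 3.813 1.219 0.465
endloop
endfacet
facet normal 0.935 -0.104 0.338
outer loop
vertex 4.108 0.542 0.967
vertex 4.077 1.368 1.306
vertex 3.82 0.671 1.803
endloop
endfacet
facet normal 0.601 -0.733 0.320
outer loop
vertex 4.108 0.542 0.967
vertex 3.82 0.671 1.803
vertex 3.398 0.092 1.27
endloop
endfacet
facet normal 0.390 -0.851 -0.351
outer loop
vertex 4.108 0.542 0.967
vertex 3.398 0.092 1.27
vertex 3.393 0.431 0.443
endloop
endfacet
facet normal 0.594 -0.296 -0.748
outer loop
vertex 4.108 0.542 0.967
vertex 3.393 0.431 0.443
vertex 3.813 1.219 0.465
endloop
endfacet
facet normal 0.932 0.167 -0.322
outer loop
vertex 4.108 0.542 0.967
vertex 3.813 1.219 0.465
vertex 4.077 1.368 1.306
endloop
endfacet
facet normal 0.559 0.335 0.759
outer loop
vertex 3.82 0.671 1.803
vertex 4.077 1.368 1.306
vertex 3.347 1.429 1.817
endloop
endfacet
facet normal 0.016 -0.684 0.730
outer loop
vertex 3.398 0.092 1.27
vertex 3.82 0.671 1.803
vertex 2.927 0.641 1.795
endloop
endfacet
facet normal -0.323 -0.876 -0.357
outer loop
vertex 3.393 0.431 0.443
vertex 3.398 0.092 1.27
vertex 2.663 0.492 0.954
endloop
endfacet
facet normal 0.008 0.024 -1.000
outer loop
vertex 3.813 1.219 0.465
vertex 3.393 0.431 0.443
vertex 2.92 1.189 0.457
endloop
endfacet
facet normal 0.554 0.772 -0.311
outer loop
vertex 4.077 1.368 1.306
vertex 3.813 1.219 0.465
vertex 3.342 1.768 0.99
endloop
endfacet
facet normal 0.475 0.749 -0.461
outer loop
vertex 3.754 1.445 -0.147
vertex 2.956 1.513 -0.858
vertex 2.921 2.09 0.043
endloop
endfacet
facet normal 0.057 -0.214 0.975
outer loop
vertex 3.754 1.445 -0.147
vertex 2.921 2.09 0.043
vertex 2.344 0.547 -0.262
endloop
endfacet
facet normal 0.475 0.749 -0.461
outer loop
vertex 2.921 2.09 0.043
vertex 2.956 1.513 -0.858
vertex 2.124 2.158 -0.667
endloop
endfacet
facet normal -0.657 0.098 0.747
outer loop
vertex 2.921 2.09 0.043
vertex 2.124 2.158 -0.667
vertex 2.344 0.547 -0.262
endloop
endfacet
facet normal 0.475 0.749 -0.461
outer loop
vertex 2.124 2.158 -0.667
vertex 2.956 1.513 -0.858
vertex 2.159 1.581 -1.568
endloop
endfacet
facet normal -0.991 -0.125 0.042
outer loop
vertex 2.124 2.158 -0.667
vertex 2.159 1.581 -1.568
vertex 2.344 0.547 -0.262
endloop
endfacet
facet normal 0.475 0.750 -0.461
outer loop
vertex 2.159 1.581 -1.568
vertex 2.956 1.513 -0.858
vertex 2.992 0.937 -1.758
endloop
endfacet
facet normal -0.610 -0.661 -0.437
outer loop
vertex 2.159 1.581 -1.568
vertex 2.992 0.937 -1.758
vertex 2.344 0.547 -0.262
endloop
endfacet
facet normal 0.475 0.750 -0.461
outer loop
vertex 2.992 0.937 -1.758
vertex 2.956 1.513 -0.858
vertex 3.789 0.869 -1.048
endloop
endfacet
facet normal 0.103 -0.972 -0.209
outer loop
vertex 2.992 0.937 -1.758
vertex 3.789 0.869 -1.048
vertex 2.344 0.547 -0.262
endloop
endfacet
facet normal 0.475 0.750 -0.461
outer loop
vertex 3.789 0.869 -1.048
vertex 2.956 1.513 -0.858
vertex 3.754 1.445 -0.147
endloop
endfacet
facet normal 0.437 -0.750 0.496
outer loop
vertex 3.789 0.869 -1.048
vertex 3.754 1.445 -0.147
vertex 2.344 0.547 -0.262
endloop
endfacet

endsolid


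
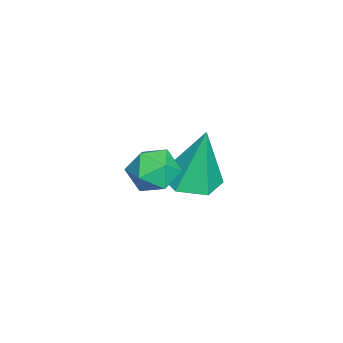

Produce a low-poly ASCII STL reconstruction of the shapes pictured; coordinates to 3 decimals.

solid 
facet normal -0.014 -0.208 -0.978
outer loop
vertex -2.687 1.594 -4.397
vertex -3.394 1.006 -4.262
vertex -3.563 1.901 -4.45
endloop
endfacet
facet normal 0.317 0.933 0.169
outer loop
vertex -2.687 1.594 -4.397
vertex -3.563 1.901 -4.45
vertex -3.366 1.434 -2.238
endloop
endfacet
facet normal -0.013 -0.208 -0.978
outer loop
vertex -3.563 1.901 -4.45
vertex -3.394 1.006 -4.262
vertex -4.271 1.312 -4.315
endloop
endfacet
facet normal -0.600 0.770 0.216
outer loop
vertex -3.563 1.901 -4.45
vertex -4.271 1.312 -4.315
vertex -3.366 1.434 -2.238
endloop
endfacet
facet normal -0.013 -0.207 -0.978
outer loop
vertex -4.271 1.312 -4.315
vertex -3.394 1.006 -4.262
vertex -4.101 0.417 -4.128
endloop
endfacet
facet normal -0.911 -0.089 0.402
outer loop
vertex -4.271 1.312 -4.315
vertex -4.101 0.417 -4.128
vertex -3.366 1.434 -2.238
endloop
endfacet
facet normal -0.013 -0.207 -0.978
outer loop
vertex -4.101 0.417 -4.128
vertex -3.394 1.006 -4.262
vertex -3.225 0.111 -4.075
endloop
endfacet
facet normal -0.306 -0.783 0.541
outer loop
vertex -4.101 0.417 -4.128
vertex -3.225 0.111 -4.075
vertex -3.366 1.434 -2.238
endloop
endfacet
facet normal -0.015 -0.207 -0.978
outer loop
vertex -3.225 0.111 -4.075
vertex -3.394 1.006 -4.262
vertex -2.518 0.699 -4.21
endloop
endfacet
facet normal 0.610 -0.620 0.493
outer loop
vertex -3.225 0.111 -4.075
vertex -2.518 0.699 -4.21
vertex -3.366 1.434 -2.238
endloop
endfacet
facet normal -0.015 -0.207 -0.978
outer loop
vertex -2.518 0.699 -4.21
vertex -3.394 1.006 -4.262
vertex -2.687 1.594 -4.397
endloop
endfacet
facet normal 0.921 0.238 0.307
outer loop
vertex -2.518 0.699 -4.21
vertex -2.687 1.594 -4.397
vertex -3.366 1.434 -2.238
endloop
endfacet
facet normal -0.500 -0.240 0.832
outer loop
vertex -0.808 0.751 -1.227
vertex -1.0 0.044 -1.546
vertex -0.328 0.121 -1.12
endloop
endfacet
facet normal 0.043 0.199 0.979
outer loop
vertex -0.808 0.751 -1.227
vertex -0.328 0.121 -1.12
vertex -0.016 0.839 -1.28
endloop
endfacet
facet normal -0.048 0.798 0.601
outer loop
vertex -0.808 0.751 -1.227
vertex -0.016 0.839 -1.28
vertex -0.494 1.205 -1.805
endloop
endfacet
facet normal -0.648 0.729 0.220
outer loop
vertex -0.808 0.751 -1.227
vertex -0.494 1.205 -1.805
vertex -1.103 0.713 -1.969
endloop
endfacet
facet normal -0.927 0.087 0.364
outer loop
vertex -0.808 0.751 -1.227
vertex -1.103 0.713 -1.969
vertex -1.0 0.044 -1.546
endloop
endfacet
facet normal 0.645 -0.112 0.756
outer loop
vertex -0.016 0.839 -1.28
vertex -0.328 0.121 -1.12
vertex 0.283 0.187 -1.631
endloop
endfacet
facet normal -0.234 -0.822 0.518
outer loop
vertex -0.328 0.121 -1.12
vertex -1.0 0.044 -1.546
vertex -0.326 -0.305 -1.795
endloop
endfacet
facet normal -0.925 -0.295 -0.241
outer loop
vertex -1.0 0.044 -1.546
vertex -1.103 0.713 -1.969
vertex -0.804 0.061 -2.32
endloop
endfacet
facet normal -0.474 0.744 -0.471
outer loop
vertex -1.103 0.713 -1.969
vertex -0.494 1.205 -1.805
vertex -0.492 0.779 -2.48
endloop
endfacet
facet normal 0.497 0.856 0.145
outer loop
vertex -0.494 1.205 -1.805
vertex -0.016 0.839 -1.28
vertex 0.18 0.856 -2.054
endloop
endfacet
facet normal 0.648 -0.729 -0.220
outer loop
vertex -0.012 0.149 -2.373
vertex 0.283 0.187 -1.631
vertex -0.326 -0.305 -1.795
endloop
endfacet
facet normal 0.048 -0.798 -0.601
outer loop
vertex -0.012 0.149 -2.373
vertex -0.326 -0.305 -1.795
vertex -0.804 0.061 -2.32
endloop
endfacet
facet normal -0.043 -0.199 -0.979
outer loop
vertex -0.012 0.149 -2.373
vertex -0.804 0.061 -2.32
vertex -0.492 0.779 -2.48
endloop
endfacet
facet normal 0.500 0.240 -0.832
outer loop
vertex -0.012 0.149 -2.373
vertex -0.492 0.779 -2.48
vertex 0.18 0.856 -2.054
endloop
endfacet
facet normal 0.927 -0.087 -0.364
outer loop
vertex -0.012 0.149 -2.373
vertex 0.18 0.856 -2.054
vertex 0.283 0.187 -1.631
endloop
endfacet
facet normal 0.474 -0.744 0.471
outer loop
vertex -0.326 -0.305 -1.795
vertex 0.283 0.187 -1.631
vertex -0.328 0.121 -1.12
endloop
endfacet
facet normal -0.497 -0.856 -0.145
outer loop
vertex -0.804 0.061 -2.32
vertex -0.326 -0.305 -1.795
vertex -1.0 0.044 -1.546
endloop
endfacet
facet normal -0.645 0.112 -0.756
outer loop
vertex -0.492 0.779 -2.48
vertex -0.804 0.061 -2.32
vertex -1.103 0.713 -1.969
endloop
endfacet
facet normal 0.234 0.822 -0.518
outer loop
vertex 0.18 0.856 -2.054
vertex -0.492 0.779 -2.48
vertex -0.494 1.205 -1.805
endloop
endfacet
facet normal 0.925 0.295 0.241
outer loop
vertex 0.283 0.187 -1.631
vertex 0.18 0.856 -2.054
vertex -0.016 0.839 -1.28
endloop
endfacet

endsolid


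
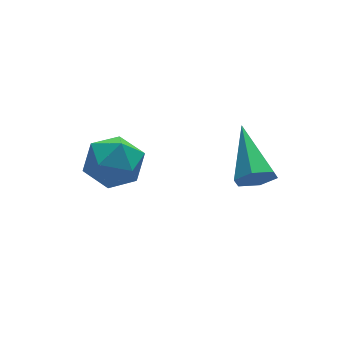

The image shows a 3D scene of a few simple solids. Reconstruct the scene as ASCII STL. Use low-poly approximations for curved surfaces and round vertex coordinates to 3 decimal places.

solid 
facet normal -0.899 -0.434 -0.058
outer loop
vertex -1.435 -1.751 1.403
vertex -0.959 -2.706 1.166
vertex -1.156 -2.437 2.207
endloop
endfacet
facet normal -0.907 0.108 0.407
outer loop
vertex -1.435 -1.751 1.403
vertex -1.156 -2.437 2.207
vertex -0.978 -1.364 2.318
endloop
endfacet
facet normal -0.711 0.700 0.059
outer loop
vertex -1.435 -1.751 1.403
vertex -0.978 -1.364 2.318
vertex -0.671 -0.97 1.345
endloop
endfacet
facet normal -0.583 0.524 -0.620
outer loop
vertex -1.435 -1.751 1.403
vertex -0.671 -0.97 1.345
vertex -0.659 -1.799 0.633
endloop
endfacet
facet normal -0.699 -0.176 -0.693
outer loop
vertex -1.435 -1.751 1.403
vertex -0.659 -1.799 0.633
vertex -0.959 -2.706 1.166
endloop
endfacet
facet normal -0.418 -0.025 0.908
outer loop
vertex -0.978 -1.364 2.318
vertex -1.156 -2.437 2.207
vertex -0.221 -2.081 2.647
endloop
endfacet
facet normal -0.405 -0.901 0.156
outer loop
vertex -1.156 -2.437 2.207
vertex -0.959 -2.706 1.166
vertex -0.209 -2.91 1.935
endloop
endfacet
facet normal -0.081 -0.485 -0.871
outer loop
vertex -0.959 -2.706 1.166
vertex -0.659 -1.799 0.633
vertex 0.098 -2.516 0.962
endloop
endfacet
facet normal 0.108 0.649 -0.753
outer loop
vertex -0.659 -1.799 0.633
vertex -0.671 -0.97 1.345
vertex 0.276 -1.443 1.073
endloop
endfacet
facet normal -0.101 0.933 0.346
outer loop
vertex -0.671 -0.97 1.345
vertex -0.978 -1.364 2.318
vertex 0.079 -1.174 2.114
endloop
endfacet
facet normal 0.583 -0.524 0.620
outer loop
vertex 0.555 -2.129 1.877
vertex -0.221 -2.081 2.647
vertex -0.209 -2.91 1.935
endloop
endfacet
facet normal 0.711 -0.700 -0.059
outer loop
vertex 0.555 -2.129 1.877
vertex -0.209 -2.91 1.935
vertex 0.098 -2.516 0.962
endloop
endfacet
facet normal 0.907 -0.108 -0.407
outer loop
vertex 0.555 -2.129 1.877
vertex 0.098 -2.516 0.962
vertex 0.276 -1.443 1.073
endloop
endfacet
facet normal 0.899 0.434 0.058
outer loop
vertex 0.555 -2.129 1.877
vertex 0.276 -1.443 1.073
vertex 0.079 -1.174 2.114
endloop
endfacet
facet normal 0.699 0.176 0.693
outer loop
vertex 0.555 -2.129 1.877
vertex 0.079 -1.174 2.114
vertex -0.221 -2.081 2.647
endloop
endfacet
facet normal -0.108 -0.649 0.753
outer loop
vertex -0.209 -2.91 1.935
vertex -0.221 -2.081 2.647
vertex -1.156 -2.437 2.207
endloop
endfacet
facet normal 0.101 -0.933 -0.346
outer loop
vertex 0.098 -2.516 0.962
vertex -0.209 -2.91 1.935
vertex -0.959 -2.706 1.166
endloop
endfacet
facet normal 0.418 0.025 -0.908
outer loop
vertex 0.276 -1.443 1.073
vertex 0.098 -2.516 0.962
vertex -0.659 -1.799 0.633
endloop
endfacet
facet normal 0.405 0.901 -0.156
outer loop
vertex 0.079 -1.174 2.114
vertex 0.276 -1.443 1.073
vertex -0.671 -0.97 1.345
endloop
endfacet
facet normal 0.081 0.485 0.871
outer loop
vertex -0.221 -2.081 2.647
vertex 0.079 -1.174 2.114
vertex -0.978 -1.364 2.318
endloop
endfacet
facet normal -0.192 -0.885 -0.424
outer loop
vertex 3.428 -4.624 1.297
vertex 3.149 -4.87 1.937
vertex 2.708 -4.538 1.444
endloop
endfacet
facet normal -0.068 0.680 -0.730
outer loop
vertex 3.428 -4.624 1.297
vertex 2.708 -4.538 1.444
vertex 3.571 -2.93 2.863
endloop
endfacet
facet normal -0.193 -0.885 -0.423
outer loop
vertex 2.708 -4.538 1.444
vertex 3.149 -4.87 1.937
vertex 2.429 -4.783 2.084
endloop
endfacet
facet normal -0.815 0.562 -0.140
outer loop
vertex 2.708 -4.538 1.444
vertex 2.429 -4.783 2.084
vertex 3.571 -2.93 2.863
endloop
endfacet
facet normal -0.193 -0.885 -0.423
outer loop
vertex 2.429 -4.783 2.084
vertex 3.149 -4.87 1.937
vertex 2.87 -5.115 2.577
endloop
endfacet
facet normal -0.694 0.130 0.708
outer loop
vertex 2.429 -4.783 2.084
vertex 2.87 -5.115 2.577
vertex 3.571 -2.93 2.863
endloop
endfacet
facet normal -0.192 -0.886 -0.423
outer loop
vertex 2.87 -5.115 2.577
vertex 3.149 -4.87 1.937
vertex 3.59 -5.201 2.43
endloop
endfacet
facet normal 0.176 -0.183 0.967
outer loop
vertex 2.87 -5.115 2.577
vertex 3.59 -5.201 2.43
vertex 3.571 -2.93 2.863
endloop
endfacet
facet normal -0.192 -0.886 -0.423
outer loop
vertex 3.59 -5.201 2.43
vertex 3.149 -4.87 1.937
vertex 3.869 -4.956 1.79
endloop
endfacet
facet normal 0.924 -0.064 0.378
outer loop
vertex 3.59 -5.201 2.43
vertex 3.869 -4.956 1.79
vertex 3.571 -2.93 2.863
endloop
endfacet
facet normal -0.192 -0.885 -0.424
outer loop
vertex 3.869 -4.956 1.79
vertex 3.149 -4.87 1.937
vertex 3.428 -4.624 1.297
endloop
endfacet
facet normal 0.802 0.367 -0.470
outer loop
vertex 3.869 -4.956 1.79
vertex 3.428 -4.624 1.297
vertex 3.571 -2.93 2.863
endloop
endfacet

endsolid


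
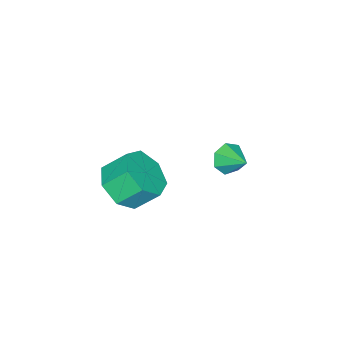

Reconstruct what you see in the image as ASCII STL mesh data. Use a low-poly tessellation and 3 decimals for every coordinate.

solid 
facet normal 0.363 -0.625 -0.691
outer loop
vertex 4.275 -3.153 -0.081
vertex 3.424 -2.934 -0.726
vertex 4.388 -2.428 -0.678
endloop
endfacet
facet normal 0.924 0.146 0.353
outer loop
vertex 4.275 -3.153 -0.081
vertex 4.388 -2.428 -0.678
vertex 3.807 -2.345 0.81
endloop
endfacet
facet normal 0.924 0.145 0.353
outer loop
vertex 3.807 -2.345 0.81
vertex 4.388 -2.428 -0.678
vertex 3.921 -1.621 0.213
endloop
endfacet
facet normal -0.361 0.626 0.691
outer loop
vertex 3.807 -2.345 0.81
vertex 3.921 -1.621 0.213
vertex 2.956 -2.126 0.166
endloop
endfacet
facet normal 0.363 -0.625 -0.691
outer loop
vertex 4.388 -2.428 -0.678
vertex 3.424 -2.934 -0.726
vertex 3.775 -2.084 -1.311
endloop
endfacet
facet normal 0.670 0.690 -0.274
outer loop
vertex 4.388 -2.428 -0.678
vertex 3.775 -2.084 -1.311
vertex 3.921 -1.621 0.213
endloop
endfacet
facet normal 0.670 0.690 -0.274
outer loop
vertex 3.921 -1.621 0.213
vertex 3.775 -2.084 -1.311
vertex 3.308 -1.277 -0.42
endloop
endfacet
facet normal -0.361 0.626 0.691
outer loop
vertex 3.921 -1.621 0.213
vertex 3.308 -1.277 -0.42
vertex 2.956 -2.126 0.166
endloop
endfacet
facet normal 0.362 -0.625 -0.691
outer loop
vertex 3.775 -2.084 -1.311
vertex 3.424 -2.934 -0.726
vertex 2.898 -2.38 -1.503
endloop
endfacet
facet normal -0.089 0.715 -0.694
outer loop
vertex 3.775 -2.084 -1.311
vertex 2.898 -2.38 -1.503
vertex 3.308 -1.277 -0.42
endloop
endfacet
facet normal -0.088 0.714 -0.694
outer loop
vertex 3.308 -1.277 -0.42
vertex 2.898 -2.38 -1.503
vertex 2.43 -1.572 -0.612
endloop
endfacet
facet normal -0.361 0.626 0.691
outer loop
vertex 3.308 -1.277 -0.42
vertex 2.43 -1.572 -0.612
vertex 2.956 -2.126 0.166
endloop
endfacet
facet normal 0.362 -0.626 -0.691
outer loop
vertex 2.898 -2.38 -1.503
vertex 3.424 -2.934 -0.726
vertex 2.416 -3.093 -1.11
endloop
endfacet
facet normal -0.780 0.201 -0.592
outer loop
vertex 2.898 -2.38 -1.503
vertex 2.416 -3.093 -1.11
vertex 2.43 -1.572 -0.612
endloop
endfacet
facet normal -0.781 0.201 -0.591
outer loop
vertex 2.43 -1.572 -0.612
vertex 2.416 -3.093 -1.11
vertex 1.949 -2.285 -0.219
endloop
endfacet
facet normal -0.363 0.625 0.691
outer loop
vertex 2.43 -1.572 -0.612
vertex 1.949 -2.285 -0.219
vertex 2.956 -2.126 0.166
endloop
endfacet
facet normal 0.362 -0.626 -0.691
outer loop
vertex 2.416 -3.093 -1.11
vertex 3.424 -2.934 -0.726
vertex 2.693 -3.686 -0.427
endloop
endfacet
facet normal -0.885 -0.464 -0.044
outer loop
vertex 2.416 -3.093 -1.11
vertex 2.693 -3.686 -0.427
vertex 1.949 -2.285 -0.219
endloop
endfacet
facet normal -0.885 -0.464 -0.044
outer loop
vertex 1.949 -2.285 -0.219
vertex 2.693 -3.686 -0.427
vertex 2.226 -2.878 0.464
endloop
endfacet
facet normal -0.363 0.626 0.690
outer loop
vertex 1.949 -2.285 -0.219
vertex 2.226 -2.878 0.464
vertex 2.956 -2.126 0.166
endloop
endfacet
facet normal 0.362 -0.627 -0.690
outer loop
vertex 2.693 -3.686 -0.427
vertex 3.424 -2.934 -0.726
vertex 3.52 -3.712 0.031
endloop
endfacet
facet normal -0.322 -0.779 0.538
outer loop
vertex 2.693 -3.686 -0.427
vertex 3.52 -3.712 0.031
vertex 2.226 -2.878 0.464
endloop
endfacet
facet normal -0.323 -0.780 0.537
outer loop
vertex 2.226 -2.878 0.464
vertex 3.52 -3.712 0.031
vertex 3.053 -2.905 0.922
endloop
endfacet
facet normal -0.362 0.626 0.691
outer loop
vertex 2.226 -2.878 0.464
vertex 3.053 -2.905 0.922
vertex 2.956 -2.126 0.166
endloop
endfacet
facet normal 0.362 -0.627 -0.690
outer loop
vertex 3.52 -3.712 0.031
vertex 3.424 -2.934 -0.726
vertex 4.275 -3.153 -0.081
endloop
endfacet
facet normal 0.482 -0.508 0.713
outer loop
vertex 3.52 -3.712 0.031
vertex 4.275 -3.153 -0.081
vertex 3.053 -2.905 0.922
endloop
endfacet
facet normal 0.483 -0.507 0.714
outer loop
vertex 3.053 -2.905 0.922
vertex 4.275 -3.153 -0.081
vertex 3.807 -2.345 0.81
endloop
endfacet
facet normal -0.362 0.626 0.691
outer loop
vertex 3.053 -2.905 0.922
vertex 3.807 -2.345 0.81
vertex 2.956 -2.126 0.166
endloop
endfacet
facet normal -0.276 -0.848 -0.453
outer loop
vertex -0.675 -1.057 -2.402
vertex -1.144 -1.194 -1.86
vertex -1.259 -0.826 -2.479
endloop
endfacet
facet normal 0.368 0.747 -0.553
outer loop
vertex -0.675 -1.057 -2.402
vertex -1.259 -0.826 -2.479
vertex -0.816 -0.186 -1.32
endloop
endfacet
facet normal -0.275 -0.848 -0.453
outer loop
vertex -1.259 -0.826 -2.479
vertex -1.144 -1.194 -1.86
vertex -1.757 -0.872 -2.09
endloop
endfacet
facet normal -0.351 0.870 -0.346
outer loop
vertex -1.259 -0.826 -2.479
vertex -1.757 -0.872 -2.09
vertex -0.816 -0.186 -1.32
endloop
endfacet
facet normal -0.275 -0.848 -0.453
outer loop
vertex -1.757 -0.872 -2.09
vertex -1.144 -1.194 -1.86
vertex -1.793 -1.161 -1.527
endloop
endfacet
facet normal -0.706 0.647 0.287
outer loop
vertex -1.757 -0.872 -2.09
vertex -1.793 -1.161 -1.527
vertex -0.816 -0.186 -1.32
endloop
endfacet
facet normal -0.276 -0.848 -0.453
outer loop
vertex -1.793 -1.161 -1.527
vertex -1.144 -1.194 -1.86
vertex -1.341 -1.475 -1.215
endloop
endfacet
facet normal -0.429 0.246 0.869
outer loop
vertex -1.793 -1.161 -1.527
vertex -1.341 -1.475 -1.215
vertex -0.816 -0.186 -1.32
endloop
endfacet
facet normal -0.276 -0.848 -0.453
outer loop
vertex -1.341 -1.475 -1.215
vertex -1.144 -1.194 -1.86
vertex -0.74 -1.578 -1.388
endloop
endfacet
facet normal 0.271 -0.032 0.962
outer loop
vertex -1.341 -1.475 -1.215
vertex -0.74 -1.578 -1.388
vertex -0.816 -0.186 -1.32
endloop
endfacet
facet normal -0.276 -0.848 -0.453
outer loop
vertex -0.74 -1.578 -1.388
vertex -1.144 -1.194 -1.86
vertex -0.444 -1.392 -1.916
endloop
endfacet
facet normal 0.869 0.023 0.495
outer loop
vertex -0.74 -1.578 -1.388
vertex -0.444 -1.392 -1.916
vertex -0.816 -0.186 -1.32
endloop
endfacet
facet normal -0.276 -0.848 -0.453
outer loop
vertex -0.444 -1.392 -1.916
vertex -1.144 -1.194 -1.86
vertex -0.675 -1.057 -2.402
endloop
endfacet
facet normal 0.912 0.370 -0.179
outer loop
vertex -0.444 -1.392 -1.916
vertex -0.675 -1.057 -2.402
vertex -0.816 -0.186 -1.32
endloop
endfacet

endsolid


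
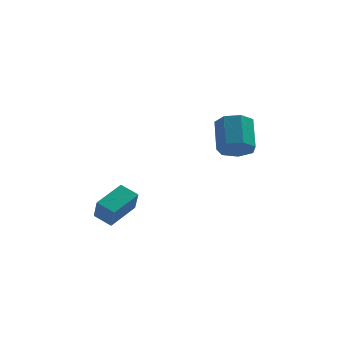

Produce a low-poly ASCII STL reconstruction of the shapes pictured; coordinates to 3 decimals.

solid 
facet normal -0.021 -0.774 -0.633
outer loop
vertex 4.379 1.976 -1.21
vertex 3.5 2.219 -1.478
vertex 4.33 2.498 -1.847
endloop
endfacet
facet normal 0.998 0.022 -0.059
outer loop
vertex 4.379 1.976 -1.21
vertex 4.33 2.498 -1.847
vertex 4.418 3.438 -0.014
endloop
endfacet
facet normal 0.998 0.021 -0.058
outer loop
vertex 4.418 3.438 -0.014
vertex 4.33 2.498 -1.847
vertex 4.37 3.96 -0.65
endloop
endfacet
facet normal 0.021 0.774 0.633
outer loop
vertex 4.418 3.438 -0.014
vertex 4.37 3.96 -0.65
vertex 3.54 3.681 -0.282
endloop
endfacet
facet normal -0.021 -0.774 -0.633
outer loop
vertex 4.33 2.498 -1.847
vertex 3.5 2.219 -1.478
vertex 3.657 2.81 -2.206
endloop
endfacet
facet normal 0.577 0.508 -0.640
outer loop
vertex 4.33 2.498 -1.847
vertex 3.657 2.81 -2.206
vertex 4.37 3.96 -0.65
endloop
endfacet
facet normal 0.577 0.508 -0.640
outer loop
vertex 4.37 3.96 -0.65
vertex 3.657 2.81 -2.206
vertex 3.697 4.272 -1.009
endloop
endfacet
facet normal 0.021 0.774 0.633
outer loop
vertex 4.37 3.96 -0.65
vertex 3.697 4.272 -1.009
vertex 3.54 3.681 -0.282
endloop
endfacet
facet normal -0.021 -0.774 -0.633
outer loop
vertex 3.657 2.81 -2.206
vertex 3.5 2.219 -1.478
vertex 2.866 2.677 -2.017
endloop
endfacet
facet normal -0.280 0.613 -0.739
outer loop
vertex 3.657 2.81 -2.206
vertex 2.866 2.677 -2.017
vertex 3.697 4.272 -1.009
endloop
endfacet
facet normal -0.279 0.613 -0.739
outer loop
vertex 3.697 4.272 -1.009
vertex 2.866 2.677 -2.017
vertex 2.905 4.139 -0.82
endloop
endfacet
facet normal 0.021 0.774 0.633
outer loop
vertex 3.697 4.272 -1.009
vertex 2.905 4.139 -0.82
vertex 3.54 3.681 -0.282
endloop
endfacet
facet normal -0.020 -0.774 -0.633
outer loop
vertex 2.866 2.677 -2.017
vertex 3.5 2.219 -1.478
vertex 2.552 2.199 -1.423
endloop
endfacet
facet normal -0.924 0.256 -0.283
outer loop
vertex 2.866 2.677 -2.017
vertex 2.552 2.199 -1.423
vertex 2.905 4.139 -0.82
endloop
endfacet
facet normal -0.925 0.256 -0.282
outer loop
vertex 2.905 4.139 -0.82
vertex 2.552 2.199 -1.423
vertex 2.592 3.661 -0.226
endloop
endfacet
facet normal 0.021 0.773 0.634
outer loop
vertex 2.905 4.139 -0.82
vertex 2.592 3.661 -0.226
vertex 3.54 3.681 -0.282
endloop
endfacet
facet normal -0.020 -0.774 -0.633
outer loop
vertex 2.552 2.199 -1.423
vertex 3.5 2.219 -1.478
vertex 2.953 1.736 -0.87
endloop
endfacet
facet normal -0.874 -0.294 0.388
outer loop
vertex 2.552 2.199 -1.423
vertex 2.953 1.736 -0.87
vertex 2.592 3.661 -0.226
endloop
endfacet
facet normal -0.874 -0.294 0.388
outer loop
vertex 2.592 3.661 -0.226
vertex 2.953 1.736 -0.87
vertex 2.992 3.199 0.326
endloop
endfacet
facet normal 0.021 0.774 0.633
outer loop
vertex 2.592 3.661 -0.226
vertex 2.992 3.199 0.326
vertex 3.54 3.681 -0.282
endloop
endfacet
facet normal -0.021 -0.774 -0.633
outer loop
vertex 2.953 1.736 -0.87
vertex 3.5 2.219 -1.478
vertex 3.765 1.637 -0.776
endloop
endfacet
facet normal -0.164 -0.622 0.766
outer loop
vertex 2.953 1.736 -0.87
vertex 3.765 1.637 -0.776
vertex 2.992 3.199 0.326
endloop
endfacet
facet normal -0.166 -0.622 0.765
outer loop
vertex 2.992 3.199 0.326
vertex 3.765 1.637 -0.776
vertex 3.805 3.099 0.421
endloop
endfacet
facet normal 0.021 0.774 0.633
outer loop
vertex 2.992 3.199 0.326
vertex 3.805 3.099 0.421
vertex 3.54 3.681 -0.282
endloop
endfacet
facet normal -0.021 -0.773 -0.633
outer loop
vertex 3.765 1.637 -0.776
vertex 3.5 2.219 -1.478
vertex 4.379 1.976 -1.21
endloop
endfacet
facet normal 0.667 -0.483 0.567
outer loop
vertex 3.765 1.637 -0.776
vertex 4.379 1.976 -1.21
vertex 3.805 3.099 0.421
endloop
endfacet
facet normal 0.668 -0.482 0.567
outer loop
vertex 3.805 3.099 0.421
vertex 4.379 1.976 -1.21
vertex 4.418 3.438 -0.014
endloop
endfacet
facet normal 0.021 0.774 0.633
outer loop
vertex 3.805 3.099 0.421
vertex 4.418 3.438 -0.014
vertex 3.54 3.681 -0.282
endloop
endfacet
facet normal -0.747 0.545 0.381
outer loop
vertex -3.222 -2.488 -2.506
vertex -2.09 -1.307 -1.976
vertex -3.344 -1.863 -3.639
endloop
endfacet
facet normal -0.658 -0.687 -0.308
outer loop
vertex -2.59 -2.413 -4.024
vertex -3.222 -2.488 -2.506
vertex -3.344 -1.863 -3.639
endloop
endfacet
facet normal -0.747 0.545 0.381
outer loop
vertex -3.344 -1.863 -3.639
vertex -2.09 -1.307 -1.976
vertex -2.212 -0.681 -3.109
endloop
endfacet
facet normal -0.094 0.481 -0.872
outer loop
vertex -2.212 -0.681 -3.109
vertex -2.59 -2.413 -4.024
vertex -3.344 -1.863 -3.639
endloop
endfacet
facet normal 0.094 -0.481 0.872
outer loop
vertex -3.222 -2.488 -2.506
vertex -1.336 -1.857 -2.361
vertex -2.09 -1.307 -1.976
endloop
endfacet
facet normal -0.659 -0.686 -0.308
outer loop
vertex -2.468 -3.039 -2.891
vertex -3.222 -2.488 -2.506
vertex -2.59 -2.413 -4.024
endloop
endfacet
facet normal 0.094 -0.481 0.872
outer loop
vertex -2.468 -3.039 -2.891
vertex -1.336 -1.857 -2.361
vertex -3.222 -2.488 -2.506
endloop
endfacet
facet normal 0.658 0.687 0.308
outer loop
vertex -2.09 -1.307 -1.976
vertex -1.336 -1.857 -2.361
vertex -2.212 -0.681 -3.109
endloop
endfacet
facet normal -0.094 0.481 -0.872
outer loop
vertex -1.458 -1.232 -3.494
vertex -2.59 -2.413 -4.024
vertex -2.212 -0.681 -3.109
endloop
endfacet
facet normal 0.659 0.686 0.308
outer loop
vertex -2.212 -0.681 -3.109
vertex -1.336 -1.857 -2.361
vertex -1.458 -1.232 -3.494
endloop
endfacet
facet normal 0.747 -0.545 -0.381
outer loop
vertex -1.458 -1.232 -3.494
vertex -2.468 -3.039 -2.891
vertex -2.59 -2.413 -4.024
endloop
endfacet
facet normal 0.747 -0.545 -0.381
outer loop
vertex -1.336 -1.857 -2.361
vertex -2.468 -3.039 -2.891
vertex -1.458 -1.232 -3.494
endloop
endfacet

endsolid


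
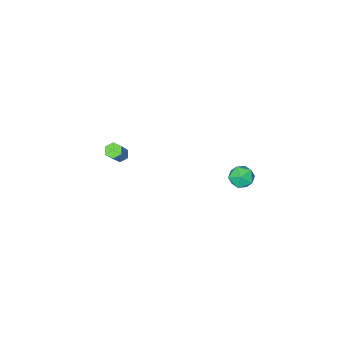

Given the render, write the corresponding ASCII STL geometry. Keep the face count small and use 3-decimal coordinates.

solid 
facet normal -0.448 0.757 -0.476
outer loop
vertex -0.774 4.227 2.599
vertex -1.409 4.198 3.151
vertex -0.742 4.688 3.302
endloop
endfacet
facet normal 0.262 0.802 -0.538
outer loop
vertex -0.774 4.227 2.599
vertex -0.742 4.688 3.302
vertex -0.055 4.283 3.033
endloop
endfacet
facet normal 0.495 0.201 -0.846
outer loop
vertex -0.774 4.227 2.599
vertex -0.055 4.283 3.033
vertex -0.298 3.543 2.715
endloop
endfacet
facet normal -0.072 -0.215 -0.974
outer loop
vertex -0.774 4.227 2.599
vertex -0.298 3.543 2.715
vertex -1.134 3.491 2.788
endloop
endfacet
facet normal -0.654 0.128 -0.746
outer loop
vertex -0.774 4.227 2.599
vertex -1.134 3.491 2.788
vertex -1.409 4.198 3.151
endloop
endfacet
facet normal 0.539 0.834 0.119
outer loop
vertex -0.055 4.283 3.033
vertex -0.742 4.688 3.302
vertex -0.246 4.289 3.852
endloop
endfacet
facet normal -0.609 0.762 0.219
outer loop
vertex -0.742 4.688 3.302
vertex -1.409 4.198 3.151
vertex -1.082 4.237 3.925
endloop
endfacet
facet normal -0.942 -0.255 -0.218
outer loop
vertex -1.409 4.198 3.151
vertex -1.134 3.491 2.788
vertex -1.325 3.497 3.607
endloop
endfacet
facet normal -0.001 -0.810 -0.587
outer loop
vertex -1.134 3.491 2.788
vertex -0.298 3.543 2.715
vertex -0.638 3.092 3.338
endloop
endfacet
facet normal 0.915 -0.137 -0.380
outer loop
vertex -0.298 3.543 2.715
vertex -0.055 4.283 3.033
vertex 0.029 3.582 3.489
endloop
endfacet
facet normal 0.072 0.215 0.974
outer loop
vertex -0.606 3.553 4.041
vertex -0.246 4.289 3.852
vertex -1.082 4.237 3.925
endloop
endfacet
facet normal -0.495 -0.201 0.846
outer loop
vertex -0.606 3.553 4.041
vertex -1.082 4.237 3.925
vertex -1.325 3.497 3.607
endloop
endfacet
facet normal -0.262 -0.802 0.538
outer loop
vertex -0.606 3.553 4.041
vertex -1.325 3.497 3.607
vertex -0.638 3.092 3.338
endloop
endfacet
facet normal 0.448 -0.757 0.476
outer loop
vertex -0.606 3.553 4.041
vertex -0.638 3.092 3.338
vertex 0.029 3.582 3.489
endloop
endfacet
facet normal 0.654 -0.128 0.746
outer loop
vertex -0.606 3.553 4.041
vertex 0.029 3.582 3.489
vertex -0.246 4.289 3.852
endloop
endfacet
facet normal 0.001 0.810 0.587
outer loop
vertex -1.082 4.237 3.925
vertex -0.246 4.289 3.852
vertex -0.742 4.688 3.302
endloop
endfacet
facet normal -0.915 0.137 0.380
outer loop
vertex -1.325 3.497 3.607
vertex -1.082 4.237 3.925
vertex -1.409 4.198 3.151
endloop
endfacet
facet normal -0.539 -0.834 -0.119
outer loop
vertex -0.638 3.092 3.338
vertex -1.325 3.497 3.607
vertex -1.134 3.491 2.788
endloop
endfacet
facet normal 0.609 -0.762 -0.219
outer loop
vertex 0.029 3.582 3.489
vertex -0.638 3.092 3.338
vertex -0.298 3.543 2.715
endloop
endfacet
facet normal 0.942 0.255 0.218
outer loop
vertex -0.246 4.289 3.852
vertex 0.029 3.582 3.489
vertex -0.055 4.283 3.033
endloop
endfacet
facet normal -0.539 -0.332 -0.774
outer loop
vertex 1.646 -4.406 0.572
vertex 1.196 -4.221 0.806
vertex 1.478 -3.903 0.473
endloop
endfacet
facet normal 0.783 0.142 -0.606
outer loop
vertex 1.646 -4.406 0.572
vertex 1.478 -3.903 0.473
vertex 2.654 -3.784 2.02
endloop
endfacet
facet normal 0.783 0.142 -0.606
outer loop
vertex 2.654 -3.784 2.02
vertex 1.478 -3.903 0.473
vertex 2.486 -3.281 1.921
endloop
endfacet
facet normal 0.539 0.332 0.774
outer loop
vertex 2.654 -3.784 2.02
vertex 2.486 -3.281 1.921
vertex 2.204 -3.599 2.254
endloop
endfacet
facet normal -0.540 -0.332 -0.774
outer loop
vertex 1.478 -3.903 0.473
vertex 1.196 -4.221 0.806
vertex 1.028 -3.717 0.707
endloop
endfacet
facet normal 0.122 0.878 -0.462
outer loop
vertex 1.478 -3.903 0.473
vertex 1.028 -3.717 0.707
vertex 2.486 -3.281 1.921
endloop
endfacet
facet normal 0.121 0.879 -0.461
outer loop
vertex 2.486 -3.281 1.921
vertex 1.028 -3.717 0.707
vertex 2.035 -3.096 2.155
endloop
endfacet
facet normal 0.538 0.333 0.774
outer loop
vertex 2.486 -3.281 1.921
vertex 2.035 -3.096 2.155
vertex 2.204 -3.599 2.254
endloop
endfacet
facet normal -0.539 -0.332 -0.774
outer loop
vertex 1.028 -3.717 0.707
vertex 1.196 -4.221 0.806
vertex 0.746 -4.036 1.04
endloop
endfacet
facet normal -0.662 0.736 0.145
outer loop
vertex 1.028 -3.717 0.707
vertex 0.746 -4.036 1.04
vertex 2.035 -3.096 2.155
endloop
endfacet
facet normal -0.662 0.736 0.144
outer loop
vertex 2.035 -3.096 2.155
vertex 0.746 -4.036 1.04
vertex 1.754 -3.414 2.488
endloop
endfacet
facet normal 0.539 0.333 0.773
outer loop
vertex 2.035 -3.096 2.155
vertex 1.754 -3.414 2.488
vertex 2.204 -3.599 2.254
endloop
endfacet
facet normal -0.539 -0.332 -0.774
outer loop
vertex 0.746 -4.036 1.04
vertex 1.196 -4.221 0.806
vertex 0.914 -4.539 1.139
endloop
endfacet
facet normal -0.783 -0.142 0.606
outer loop
vertex 0.746 -4.036 1.04
vertex 0.914 -4.539 1.139
vertex 1.754 -3.414 2.488
endloop
endfacet
facet normal -0.783 -0.142 0.606
outer loop
vertex 1.754 -3.414 2.488
vertex 0.914 -4.539 1.139
vertex 1.922 -3.917 2.587
endloop
endfacet
facet normal 0.539 0.332 0.774
outer loop
vertex 1.754 -3.414 2.488
vertex 1.922 -3.917 2.587
vertex 2.204 -3.599 2.254
endloop
endfacet
facet normal -0.538 -0.333 -0.774
outer loop
vertex 0.914 -4.539 1.139
vertex 1.196 -4.221 0.806
vertex 1.365 -4.724 0.905
endloop
endfacet
facet normal -0.121 -0.879 0.462
outer loop
vertex 0.914 -4.539 1.139
vertex 1.365 -4.724 0.905
vertex 1.922 -3.917 2.587
endloop
endfacet
facet normal -0.123 -0.878 0.462
outer loop
vertex 1.922 -3.917 2.587
vertex 1.365 -4.724 0.905
vertex 2.372 -4.103 2.353
endloop
endfacet
facet normal 0.540 0.332 0.774
outer loop
vertex 1.922 -3.917 2.587
vertex 2.372 -4.103 2.353
vertex 2.204 -3.599 2.254
endloop
endfacet
facet normal -0.539 -0.333 -0.773
outer loop
vertex 1.365 -4.724 0.905
vertex 1.196 -4.221 0.806
vertex 1.646 -4.406 0.572
endloop
endfacet
facet normal 0.662 -0.736 -0.144
outer loop
vertex 1.365 -4.724 0.905
vertex 1.646 -4.406 0.572
vertex 2.372 -4.103 2.353
endloop
endfacet
facet normal 0.662 -0.736 -0.145
outer loop
vertex 2.372 -4.103 2.353
vertex 1.646 -4.406 0.572
vertex 2.654 -3.784 2.02
endloop
endfacet
facet normal 0.539 0.332 0.774
outer loop
vertex 2.372 -4.103 2.353
vertex 2.654 -3.784 2.02
vertex 2.204 -3.599 2.254
endloop
endfacet

endsolid
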